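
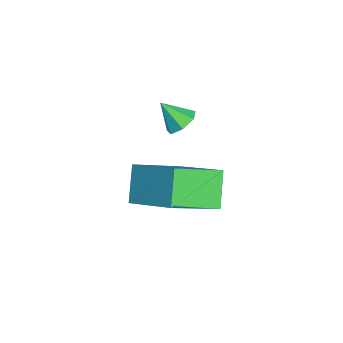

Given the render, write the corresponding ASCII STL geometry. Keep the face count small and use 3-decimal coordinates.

solid 
facet normal -0.579 -0.631 -0.517
outer loop
vertex -1.836 -5.084 -2.01
vertex -2.873 -4.943 -1.021
vertex -2.636 -3.476 -3.079
endloop
endfacet
facet normal 0.720 -0.098 -0.687
outer loop
vertex -1.427 -2.157 -1.999
vertex -1.836 -5.084 -2.01
vertex -2.636 -3.476 -3.079
endloop
endfacet
facet normal -0.579 -0.631 -0.517
outer loop
vertex -2.636 -3.476 -3.079
vertex -2.873 -4.943 -1.021
vertex -3.673 -3.335 -2.09
endloop
endfacet
facet normal -0.383 0.769 -0.511
outer loop
vertex -3.673 -3.335 -2.09
vertex -1.427 -2.157 -1.999
vertex -2.636 -3.476 -3.079
endloop
endfacet
facet normal 0.383 -0.769 0.511
outer loop
vertex -1.836 -5.084 -2.01
vertex -1.664 -3.624 0.059
vertex -2.873 -4.943 -1.021
endloop
endfacet
facet normal 0.720 -0.098 -0.687
outer loop
vertex -0.627 -3.765 -0.93
vertex -1.836 -5.084 -2.01
vertex -1.427 -2.157 -1.999
endloop
endfacet
facet normal 0.383 -0.769 0.511
outer loop
vertex -0.627 -3.765 -0.93
vertex -1.664 -3.624 0.059
vertex -1.836 -5.084 -2.01
endloop
endfacet
facet normal -0.720 0.098 0.687
outer loop
vertex -2.873 -4.943 -1.021
vertex -1.664 -3.624 0.059
vertex -3.673 -3.335 -2.09
endloop
endfacet
facet normal -0.383 0.769 -0.511
outer loop
vertex -2.464 -2.016 -1.01
vertex -1.427 -2.157 -1.999
vertex -3.673 -3.335 -2.09
endloop
endfacet
facet normal -0.720 0.098 0.687
outer loop
vertex -3.673 -3.335 -2.09
vertex -1.664 -3.624 0.059
vertex -2.464 -2.016 -1.01
endloop
endfacet
facet normal 0.579 0.631 0.517
outer loop
vertex -2.464 -2.016 -1.01
vertex -0.627 -3.765 -0.93
vertex -1.427 -2.157 -1.999
endloop
endfacet
facet normal 0.579 0.631 0.517
outer loop
vertex -1.664 -3.624 0.059
vertex -0.627 -3.765 -0.93
vertex -2.464 -2.016 -1.01
endloop
endfacet
facet normal 0.284 0.627 -0.726
outer loop
vertex -2.152 -3.715 1.387
vertex -2.621 -3.361 1.509
vertex -2.068 -3.343 1.741
endloop
endfacet
facet normal 0.710 -0.563 0.423
outer loop
vertex -2.152 -3.715 1.387
vertex -2.068 -3.343 1.741
vertex -2.919 -4.019 2.271
endloop
endfacet
facet normal 0.284 0.625 -0.727
outer loop
vertex -2.068 -3.343 1.741
vertex -2.621 -3.361 1.509
vertex -2.4 -2.984 1.92
endloop
endfacet
facet normal 0.506 0.038 0.862
outer loop
vertex -2.068 -3.343 1.741
vertex -2.4 -2.984 1.92
vertex -2.919 -4.019 2.271
endloop
endfacet
facet normal 0.282 0.627 -0.726
outer loop
vertex -2.4 -2.984 1.92
vertex -2.621 -3.361 1.509
vertex -2.899 -2.91 1.79
endloop
endfacet
facet normal -0.176 0.394 0.902
outer loop
vertex -2.4 -2.984 1.92
vertex -2.899 -2.91 1.79
vertex -2.919 -4.019 2.271
endloop
endfacet
facet normal 0.284 0.627 -0.726
outer loop
vertex -2.899 -2.91 1.79
vertex -2.621 -3.361 1.509
vertex -3.188 -3.175 1.448
endloop
endfacet
facet normal -0.825 0.237 0.513
outer loop
vertex -2.899 -2.91 1.79
vertex -3.188 -3.175 1.448
vertex -2.919 -4.019 2.271
endloop
endfacet
facet normal 0.283 0.626 -0.727
outer loop
vertex -3.188 -3.175 1.448
vertex -2.621 -3.361 1.509
vertex -3.051 -3.581 1.152
endloop
endfacet
facet normal -0.950 -0.313 -0.010
outer loop
vertex -3.188 -3.175 1.448
vertex -3.051 -3.581 1.152
vertex -2.919 -4.019 2.271
endloop
endfacet
facet normal 0.283 0.626 -0.727
outer loop
vertex -3.051 -3.581 1.152
vertex -2.621 -3.361 1.509
vertex -2.59 -3.821 1.125
endloop
endfacet
facet normal -0.456 -0.846 -0.277
outer loop
vertex -3.051 -3.581 1.152
vertex -2.59 -3.821 1.125
vertex -2.919 -4.019 2.271
endloop
endfacet
facet normal 0.283 0.626 -0.727
outer loop
vertex -2.59 -3.821 1.125
vertex -2.621 -3.361 1.509
vertex -2.152 -3.715 1.387
endloop
endfacet
facet normal 0.282 -0.956 -0.084
outer loop
vertex -2.59 -3.821 1.125
vertex -2.152 -3.715 1.387
vertex -2.919 -4.019 2.271
endloop
endfacet

endsolid


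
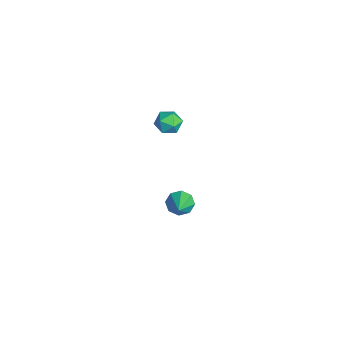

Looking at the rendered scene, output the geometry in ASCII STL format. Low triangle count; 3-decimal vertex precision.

solid 
facet normal -0.808 0.245 -0.536
outer loop
vertex -0.208 -1.571 -3.693
vertex -0.544 -1.426 -3.12
vertex -0.152 -1.074 -3.55
endloop
endfacet
facet normal 0.856 0.051 -0.514
outer loop
vertex -0.208 -1.571 -3.693
vertex -0.152 -1.074 -3.55
vertex 0.604 -1.774 -2.36
endloop
endfacet
facet normal -0.808 0.245 -0.536
outer loop
vertex -0.152 -1.074 -3.55
vertex -0.544 -1.426 -3.12
vertex -0.326 -0.783 -3.155
endloop
endfacet
facet normal 0.771 0.626 -0.121
outer loop
vertex -0.152 -1.074 -3.55
vertex -0.326 -0.783 -3.155
vertex 0.604 -1.774 -2.36
endloop
endfacet
facet normal -0.809 0.245 -0.535
outer loop
vertex -0.326 -0.783 -3.155
vertex -0.544 -1.426 -3.12
vertex -0.627 -0.869 -2.739
endloop
endfacet
facet normal 0.425 0.775 0.468
outer loop
vertex -0.326 -0.783 -3.155
vertex -0.627 -0.869 -2.739
vertex 0.604 -1.774 -2.36
endloop
endfacet
facet normal -0.808 0.246 -0.536
outer loop
vertex -0.627 -0.869 -2.739
vertex -0.544 -1.426 -3.12
vertex -0.88 -1.281 -2.547
endloop
endfacet
facet normal 0.022 0.411 0.911
outer loop
vertex -0.627 -0.869 -2.739
vertex -0.88 -1.281 -2.547
vertex 0.604 -1.774 -2.36
endloop
endfacet
facet normal -0.808 0.245 -0.536
outer loop
vertex -0.88 -1.281 -2.547
vertex -0.544 -1.426 -3.12
vertex -0.936 -1.778 -2.69
endloop
endfacet
facet normal -0.202 -0.250 0.947
outer loop
vertex -0.88 -1.281 -2.547
vertex -0.936 -1.778 -2.69
vertex 0.604 -1.774 -2.36
endloop
endfacet
facet normal -0.808 0.245 -0.536
outer loop
vertex -0.936 -1.778 -2.69
vertex -0.544 -1.426 -3.12
vertex -0.762 -2.069 -3.085
endloop
endfacet
facet normal -0.117 -0.823 0.555
outer loop
vertex -0.936 -1.778 -2.69
vertex -0.762 -2.069 -3.085
vertex 0.604 -1.774 -2.36
endloop
endfacet
facet normal -0.809 0.245 -0.535
outer loop
vertex -0.762 -2.069 -3.085
vertex -0.544 -1.426 -3.12
vertex -0.461 -1.983 -3.501
endloop
endfacet
facet normal 0.229 -0.973 -0.035
outer loop
vertex -0.762 -2.069 -3.085
vertex -0.461 -1.983 -3.501
vertex 0.604 -1.774 -2.36
endloop
endfacet
facet normal -0.808 0.246 -0.536
outer loop
vertex -0.461 -1.983 -3.501
vertex -0.544 -1.426 -3.12
vertex -0.208 -1.571 -3.693
endloop
endfacet
facet normal 0.632 -0.611 -0.478
outer loop
vertex -0.461 -1.983 -3.501
vertex -0.208 -1.571 -3.693
vertex 0.604 -1.774 -2.36
endloop
endfacet
facet normal 0.503 0.593 0.629
outer loop
vertex -0.423 -1.329 3.24
vertex -0.551 -1.763 3.752
vertex 0.013 -1.838 3.372
endloop
endfacet
facet normal 0.763 0.645 -0.034
outer loop
vertex -0.423 -1.329 3.24
vertex 0.013 -1.838 3.372
vertex -0.146 -1.684 2.726
endloop
endfacet
facet normal 0.233 0.854 -0.464
outer loop
vertex -0.423 -1.329 3.24
vertex -0.146 -1.684 2.726
vertex -0.808 -1.514 2.706
endloop
endfacet
facet normal -0.353 0.933 -0.069
outer loop
vertex -0.423 -1.329 3.24
vertex -0.808 -1.514 2.706
vertex -1.058 -1.562 3.34
endloop
endfacet
facet normal -0.188 0.772 0.607
outer loop
vertex -0.423 -1.329 3.24
vertex -1.058 -1.562 3.34
vertex -0.551 -1.763 3.752
endloop
endfacet
facet normal 0.971 -0.006 -0.240
outer loop
vertex -0.146 -1.684 2.726
vertex 0.013 -1.838 3.372
vertex -0.102 -2.338 2.92
endloop
endfacet
facet normal 0.548 -0.089 0.831
outer loop
vertex 0.013 -1.838 3.372
vertex -0.551 -1.763 3.752
vertex -0.352 -2.386 3.554
endloop
endfacet
facet normal -0.570 0.198 0.798
outer loop
vertex -0.551 -1.763 3.752
vertex -1.058 -1.562 3.34
vertex -1.014 -2.216 3.534
endloop
endfacet
facet normal -0.837 0.460 -0.295
outer loop
vertex -1.058 -1.562 3.34
vertex -0.808 -1.514 2.706
vertex -1.173 -2.062 2.888
endloop
endfacet
facet normal 0.114 0.334 -0.936
outer loop
vertex -0.808 -1.514 2.706
vertex -0.146 -1.684 2.726
vertex -0.609 -2.137 2.508
endloop
endfacet
facet normal 0.353 -0.933 0.069
outer loop
vertex -0.737 -2.571 3.02
vertex -0.102 -2.338 2.92
vertex -0.352 -2.386 3.554
endloop
endfacet
facet normal -0.233 -0.854 0.464
outer loop
vertex -0.737 -2.571 3.02
vertex -0.352 -2.386 3.554
vertex -1.014 -2.216 3.534
endloop
endfacet
facet normal -0.763 -0.645 0.034
outer loop
vertex -0.737 -2.571 3.02
vertex -1.014 -2.216 3.534
vertex -1.173 -2.062 2.888
endloop
endfacet
facet normal -0.503 -0.593 -0.629
outer loop
vertex -0.737 -2.571 3.02
vertex -1.173 -2.062 2.888
vertex -0.609 -2.137 2.508
endloop
endfacet
facet normal 0.188 -0.772 -0.607
outer loop
vertex -0.737 -2.571 3.02
vertex -0.609 -2.137 2.508
vertex -0.102 -2.338 2.92
endloop
endfacet
facet normal 0.837 -0.460 0.295
outer loop
vertex -0.352 -2.386 3.554
vertex -0.102 -2.338 2.92
vertex 0.013 -1.838 3.372
endloop
endfacet
facet normal -0.114 -0.334 0.936
outer loop
vertex -1.014 -2.216 3.534
vertex -0.352 -2.386 3.554
vertex -0.551 -1.763 3.752
endloop
endfacet
facet normal -0.971 0.006 0.240
outer loop
vertex -1.173 -2.062 2.888
vertex -1.014 -2.216 3.534
vertex -1.058 -1.562 3.34
endloop
endfacet
facet normal -0.548 0.089 -0.831
outer loop
vertex -0.609 -2.137 2.508
vertex -1.173 -2.062 2.888
vertex -0.808 -1.514 2.706
endloop
endfacet
facet normal 0.570 -0.198 -0.798
outer loop
vertex -0.102 -2.338 2.92
vertex -0.609 -2.137 2.508
vertex -0.146 -1.684 2.726
endloop
endfacet

endsolid


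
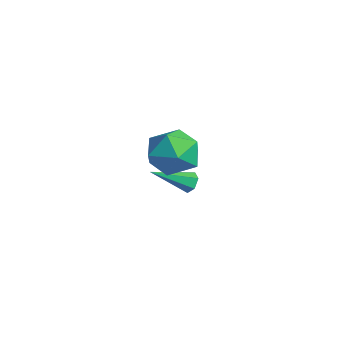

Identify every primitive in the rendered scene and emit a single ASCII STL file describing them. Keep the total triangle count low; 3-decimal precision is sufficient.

solid 
facet normal 0.180 0.863 -0.473
outer loop
vertex -1.122 1.545 -3.374
vertex -1.453 1.395 -3.774
vertex -1.647 1.668 -3.35
endloop
endfacet
facet normal 0.100 0.240 0.966
outer loop
vertex -1.122 1.545 -3.374
vertex -1.647 1.668 -3.35
vertex -1.807 -0.295 -2.846
endloop
endfacet
facet normal 0.180 0.862 -0.473
outer loop
vertex -1.647 1.668 -3.35
vertex -1.453 1.395 -3.774
vertex -1.978 1.518 -3.749
endloop
endfacet
facet normal -0.790 0.212 0.575
outer loop
vertex -1.647 1.668 -3.35
vertex -1.978 1.518 -3.749
vertex -1.807 -0.295 -2.846
endloop
endfacet
facet normal 0.180 0.863 -0.472
outer loop
vertex -1.978 1.518 -3.749
vertex -1.453 1.395 -3.774
vertex -1.785 1.246 -4.173
endloop
endfacet
facet normal -0.933 -0.227 -0.279
outer loop
vertex -1.978 1.518 -3.749
vertex -1.785 1.246 -4.173
vertex -1.807 -0.295 -2.846
endloop
endfacet
facet normal 0.182 0.862 -0.473
outer loop
vertex -1.785 1.246 -4.173
vertex -1.453 1.395 -3.774
vertex -1.259 1.122 -4.197
endloop
endfacet
facet normal -0.185 -0.640 -0.746
outer loop
vertex -1.785 1.246 -4.173
vertex -1.259 1.122 -4.197
vertex -1.807 -0.295 -2.846
endloop
endfacet
facet normal 0.180 0.862 -0.474
outer loop
vertex -1.259 1.122 -4.197
vertex -1.453 1.395 -3.774
vertex -0.928 1.272 -3.798
endloop
endfacet
facet normal 0.706 -0.612 -0.356
outer loop
vertex -1.259 1.122 -4.197
vertex -0.928 1.272 -3.798
vertex -1.807 -0.295 -2.846
endloop
endfacet
facet normal 0.180 0.863 -0.473
outer loop
vertex -0.928 1.272 -3.798
vertex -1.453 1.395 -3.774
vertex -1.122 1.545 -3.374
endloop
endfacet
facet normal 0.849 -0.173 0.500
outer loop
vertex -0.928 1.272 -3.798
vertex -1.122 1.545 -3.374
vertex -1.807 -0.295 -2.846
endloop
endfacet
facet normal -0.076 0.884 0.460
outer loop
vertex 2.709 -0.506 1.006
vertex 2.23 -1.04 1.953
vertex 3.408 -0.902 1.882
endloop
endfacet
facet normal 0.480 0.877 0.013
outer loop
vertex 2.709 -0.506 1.006
vertex 3.408 -0.902 1.882
vertex 3.728 -1.06 0.748
endloop
endfacet
facet normal 0.235 0.731 -0.641
outer loop
vertex 2.709 -0.506 1.006
vertex 3.728 -1.06 0.748
vertex 2.747 -1.295 0.12
endloop
endfacet
facet normal -0.472 0.648 -0.597
outer loop
vertex 2.709 -0.506 1.006
vertex 2.747 -1.295 0.12
vertex 1.822 -1.283 0.864
endloop
endfacet
facet normal -0.664 0.743 0.083
outer loop
vertex 2.709 -0.506 1.006
vertex 1.822 -1.283 0.864
vertex 2.23 -1.04 1.953
endloop
endfacet
facet normal 0.915 0.345 0.210
outer loop
vertex 3.728 -1.06 0.748
vertex 3.408 -0.902 1.882
vertex 3.878 -1.937 1.536
endloop
endfacet
facet normal 0.014 0.357 0.934
outer loop
vertex 3.408 -0.902 1.882
vertex 2.23 -1.04 1.953
vertex 2.953 -1.925 2.28
endloop
endfacet
facet normal -0.938 0.129 0.322
outer loop
vertex 2.23 -1.04 1.953
vertex 1.822 -1.283 0.864
vertex 1.972 -2.16 1.652
endloop
endfacet
facet normal -0.627 -0.024 -0.779
outer loop
vertex 1.822 -1.283 0.864
vertex 2.747 -1.295 0.12
vertex 2.292 -2.318 0.518
endloop
endfacet
facet normal 0.517 0.109 -0.849
outer loop
vertex 2.747 -1.295 0.12
vertex 3.728 -1.06 0.748
vertex 3.47 -2.18 0.447
endloop
endfacet
facet normal 0.472 -0.648 0.597
outer loop
vertex 2.991 -2.714 1.394
vertex 3.878 -1.937 1.536
vertex 2.953 -1.925 2.28
endloop
endfacet
facet normal -0.235 -0.731 0.641
outer loop
vertex 2.991 -2.714 1.394
vertex 2.953 -1.925 2.28
vertex 1.972 -2.16 1.652
endloop
endfacet
facet normal -0.480 -0.877 -0.013
outer loop
vertex 2.991 -2.714 1.394
vertex 1.972 -2.16 1.652
vertex 2.292 -2.318 0.518
endloop
endfacet
facet normal 0.076 -0.884 -0.460
outer loop
vertex 2.991 -2.714 1.394
vertex 2.292 -2.318 0.518
vertex 3.47 -2.18 0.447
endloop
endfacet
facet normal 0.664 -0.743 -0.083
outer loop
vertex 2.991 -2.714 1.394
vertex 3.47 -2.18 0.447
vertex 3.878 -1.937 1.536
endloop
endfacet
facet normal 0.627 0.024 0.779
outer loop
vertex 2.953 -1.925 2.28
vertex 3.878 -1.937 1.536
vertex 3.408 -0.902 1.882
endloop
endfacet
facet normal -0.517 -0.109 0.849
outer loop
vertex 1.972 -2.16 1.652
vertex 2.953 -1.925 2.28
vertex 2.23 -1.04 1.953
endloop
endfacet
facet normal -0.915 -0.345 -0.210
outer loop
vertex 2.292 -2.318 0.518
vertex 1.972 -2.16 1.652
vertex 1.822 -1.283 0.864
endloop
endfacet
facet normal -0.014 -0.357 -0.934
outer loop
vertex 3.47 -2.18 0.447
vertex 2.292 -2.318 0.518
vertex 2.747 -1.295 0.12
endloop
endfacet
facet normal 0.938 -0.129 -0.322
outer loop
vertex 3.878 -1.937 1.536
vertex 3.47 -2.18 0.447
vertex 3.728 -1.06 0.748
endloop
endfacet

endsolid


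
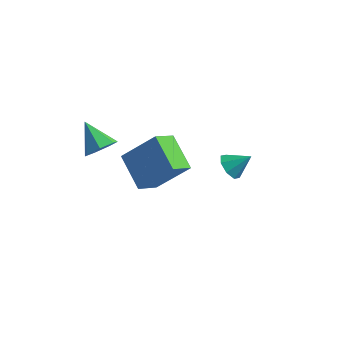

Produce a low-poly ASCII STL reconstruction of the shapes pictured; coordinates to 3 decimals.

solid 
facet normal -0.664 -0.256 -0.702
outer loop
vertex -2.092 -2.33 -1.898
vertex -3.318 -1.259 -1.129
vertex -1.691 -1.339 -2.638
endloop
endfacet
facet normal 0.681 -0.595 -0.428
outer loop
vertex -0.342 -0.821 -1.211
vertex -2.092 -2.33 -1.898
vertex -1.691 -1.339 -2.638
endloop
endfacet
facet normal -0.664 -0.255 -0.703
outer loop
vertex -1.691 -1.339 -2.638
vertex -3.318 -1.259 -1.129
vertex -2.916 -0.268 -1.868
endloop
endfacet
facet normal 0.309 0.762 -0.569
outer loop
vertex -2.916 -0.268 -1.868
vertex -0.342 -0.821 -1.211
vertex -1.691 -1.339 -2.638
endloop
endfacet
facet normal -0.309 -0.762 0.569
outer loop
vertex -2.092 -2.33 -1.898
vertex -1.969 -0.741 0.298
vertex -3.318 -1.259 -1.129
endloop
endfacet
facet normal 0.681 -0.595 -0.427
outer loop
vertex -0.744 -1.812 -0.472
vertex -2.092 -2.33 -1.898
vertex -0.342 -0.821 -1.211
endloop
endfacet
facet normal -0.309 -0.762 0.569
outer loop
vertex -0.744 -1.812 -0.472
vertex -1.969 -0.741 0.298
vertex -2.092 -2.33 -1.898
endloop
endfacet
facet normal -0.681 0.595 0.428
outer loop
vertex -3.318 -1.259 -1.129
vertex -1.969 -0.741 0.298
vertex -2.916 -0.268 -1.868
endloop
endfacet
facet normal 0.309 0.762 -0.569
outer loop
vertex -1.568 0.25 -0.442
vertex -0.342 -0.821 -1.211
vertex -2.916 -0.268 -1.868
endloop
endfacet
facet normal -0.681 0.595 0.428
outer loop
vertex -2.916 -0.268 -1.868
vertex -1.969 -0.741 0.298
vertex -1.568 0.25 -0.442
endloop
endfacet
facet normal 0.664 0.255 0.703
outer loop
vertex -1.568 0.25 -0.442
vertex -0.744 -1.812 -0.472
vertex -0.342 -0.821 -1.211
endloop
endfacet
facet normal 0.665 0.255 0.702
outer loop
vertex -1.969 -0.741 0.298
vertex -0.744 -1.812 -0.472
vertex -1.568 0.25 -0.442
endloop
endfacet
facet normal 0.682 -0.441 -0.584
outer loop
vertex -2.362 -3.674 2.63
vertex -2.833 -4.246 2.512
vertex -2.759 -3.611 2.119
endloop
endfacet
facet normal 0.074 0.995 0.065
outer loop
vertex -2.362 -3.674 2.63
vertex -2.759 -3.611 2.119
vertex -3.807 -3.614 3.348
endloop
endfacet
facet normal 0.681 -0.441 -0.584
outer loop
vertex -2.759 -3.611 2.119
vertex -2.833 -4.246 2.512
vertex -3.212 -4.026 1.904
endloop
endfacet
facet normal -0.496 0.759 -0.421
outer loop
vertex -2.759 -3.611 2.119
vertex -3.212 -4.026 1.904
vertex -3.807 -3.614 3.348
endloop
endfacet
facet normal 0.681 -0.442 -0.584
outer loop
vertex -3.212 -4.026 1.904
vertex -2.833 -4.246 2.512
vertex -3.38 -4.606 2.147
endloop
endfacet
facet normal -0.911 0.095 -0.402
outer loop
vertex -3.212 -4.026 1.904
vertex -3.38 -4.606 2.147
vertex -3.807 -3.614 3.348
endloop
endfacet
facet normal 0.681 -0.441 -0.585
outer loop
vertex -3.38 -4.606 2.147
vertex -2.833 -4.246 2.512
vertex -3.135 -4.915 2.665
endloop
endfacet
facet normal -0.859 -0.500 0.108
outer loop
vertex -3.38 -4.606 2.147
vertex -3.135 -4.915 2.665
vertex -3.807 -3.614 3.348
endloop
endfacet
facet normal 0.682 -0.441 -0.584
outer loop
vertex -3.135 -4.915 2.665
vertex -2.833 -4.246 2.512
vertex -2.663 -4.719 3.068
endloop
endfacet
facet normal -0.379 -0.576 0.724
outer loop
vertex -3.135 -4.915 2.665
vertex -2.663 -4.719 3.068
vertex -3.807 -3.614 3.348
endloop
endfacet
facet normal 0.682 -0.441 -0.584
outer loop
vertex -2.663 -4.719 3.068
vertex -2.833 -4.246 2.512
vertex -2.319 -4.167 3.053
endloop
endfacet
facet normal 0.166 -0.077 0.983
outer loop
vertex -2.663 -4.719 3.068
vertex -2.319 -4.167 3.053
vertex -3.807 -3.614 3.348
endloop
endfacet
facet normal 0.682 -0.441 -0.583
outer loop
vertex -2.319 -4.167 3.053
vertex -2.833 -4.246 2.512
vertex -2.362 -3.674 2.63
endloop
endfacet
facet normal 0.368 0.624 0.689
outer loop
vertex -2.319 -4.167 3.053
vertex -2.362 -3.674 2.63
vertex -3.807 -3.614 3.348
endloop
endfacet
facet normal -0.710 -0.317 -0.628
outer loop
vertex 2.629 -3.761 2.215
vertex 2.267 -3.257 2.37
vertex 2.712 -3.374 1.926
endloop
endfacet
facet normal 0.944 -0.302 -0.134
outer loop
vertex 2.629 -3.761 2.215
vertex 2.712 -3.374 1.926
vertex 3.013 -2.923 3.03
endloop
endfacet
facet normal -0.710 -0.318 -0.628
outer loop
vertex 2.712 -3.374 1.926
vertex 2.267 -3.257 2.37
vertex 2.534 -2.919 1.897
endloop
endfacet
facet normal 0.874 0.318 -0.368
outer loop
vertex 2.712 -3.374 1.926
vertex 2.534 -2.919 1.897
vertex 3.013 -2.923 3.03
endloop
endfacet
facet normal -0.711 -0.317 -0.628
outer loop
vertex 2.534 -2.919 1.897
vertex 2.267 -3.257 2.37
vertex 2.2 -2.661 2.145
endloop
endfacet
facet normal 0.497 0.843 -0.207
outer loop
vertex 2.534 -2.919 1.897
vertex 2.2 -2.661 2.145
vertex 3.013 -2.923 3.03
endloop
endfacet
facet normal -0.712 -0.317 -0.627
outer loop
vertex 2.2 -2.661 2.145
vertex 2.267 -3.257 2.37
vertex 1.905 -2.752 2.526
endloop
endfacet
facet normal 0.033 0.966 0.256
outer loop
vertex 2.2 -2.661 2.145
vertex 1.905 -2.752 2.526
vertex 3.013 -2.923 3.03
endloop
endfacet
facet normal -0.711 -0.316 -0.628
outer loop
vertex 1.905 -2.752 2.526
vertex 2.267 -3.257 2.37
vertex 1.822 -3.139 2.815
endloop
endfacet
facet normal -0.247 0.613 0.750
outer loop
vertex 1.905 -2.752 2.526
vertex 1.822 -3.139 2.815
vertex 3.013 -2.923 3.03
endloop
endfacet
facet normal -0.711 -0.317 -0.627
outer loop
vertex 1.822 -3.139 2.815
vertex 2.267 -3.257 2.37
vertex 1.999 -3.594 2.844
endloop
endfacet
facet normal -0.177 -0.006 0.984
outer loop
vertex 1.822 -3.139 2.815
vertex 1.999 -3.594 2.844
vertex 3.013 -2.923 3.03
endloop
endfacet
facet normal -0.711 -0.317 -0.628
outer loop
vertex 1.999 -3.594 2.844
vertex 2.267 -3.257 2.37
vertex 2.334 -3.852 2.595
endloop
endfacet
facet normal 0.201 -0.532 0.822
outer loop
vertex 1.999 -3.594 2.844
vertex 2.334 -3.852 2.595
vertex 3.013 -2.923 3.03
endloop
endfacet
facet normal -0.711 -0.317 -0.628
outer loop
vertex 2.334 -3.852 2.595
vertex 2.267 -3.257 2.37
vertex 2.629 -3.761 2.215
endloop
endfacet
facet normal 0.665 -0.654 0.360
outer loop
vertex 2.334 -3.852 2.595
vertex 2.629 -3.761 2.215
vertex 3.013 -2.923 3.03
endloop
endfacet

endsolid


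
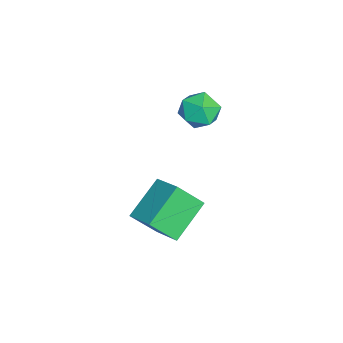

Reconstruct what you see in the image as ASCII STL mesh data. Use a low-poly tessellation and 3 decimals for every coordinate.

solid 
facet normal -0.670 0.495 0.554
outer loop
vertex -0.325 0.008 1.904
vertex 0.877 0.923 2.541
vertex -0.524 1.14 0.652
endloop
endfacet
facet normal -0.733 -0.558 -0.388
outer loop
vertex 0.943 0.057 -0.561
vertex -0.325 0.008 1.904
vertex -0.524 1.14 0.652
endloop
endfacet
facet normal -0.670 0.494 0.554
outer loop
vertex -0.524 1.14 0.652
vertex 0.877 0.923 2.541
vertex 0.678 2.056 1.289
endloop
endfacet
facet normal -0.117 0.666 -0.737
outer loop
vertex 0.678 2.056 1.289
vertex 0.943 0.057 -0.561
vertex -0.524 1.14 0.652
endloop
endfacet
facet normal 0.117 -0.666 0.736
outer loop
vertex -0.325 0.008 1.904
vertex 2.344 -0.16 1.328
vertex 0.877 0.923 2.541
endloop
endfacet
facet normal -0.733 -0.558 -0.388
outer loop
vertex 1.142 -1.076 0.691
vertex -0.325 0.008 1.904
vertex 0.943 0.057 -0.561
endloop
endfacet
facet normal 0.117 -0.666 0.737
outer loop
vertex 1.142 -1.076 0.691
vertex 2.344 -0.16 1.328
vertex -0.325 0.008 1.904
endloop
endfacet
facet normal 0.733 0.558 0.388
outer loop
vertex 0.877 0.923 2.541
vertex 2.344 -0.16 1.328
vertex 0.678 2.056 1.289
endloop
endfacet
facet normal -0.117 0.666 -0.737
outer loop
vertex 2.145 0.972 0.076
vertex 0.943 0.057 -0.561
vertex 0.678 2.056 1.289
endloop
endfacet
facet normal 0.733 0.558 0.388
outer loop
vertex 0.678 2.056 1.289
vertex 2.344 -0.16 1.328
vertex 2.145 0.972 0.076
endloop
endfacet
facet normal 0.670 -0.494 -0.554
outer loop
vertex 2.145 0.972 0.076
vertex 1.142 -1.076 0.691
vertex 0.943 0.057 -0.561
endloop
endfacet
facet normal 0.670 -0.494 -0.554
outer loop
vertex 2.344 -0.16 1.328
vertex 1.142 -1.076 0.691
vertex 2.145 0.972 0.076
endloop
endfacet
facet normal -0.331 0.933 -0.145
outer loop
vertex -4.028 2.38 2.751
vertex -4.815 2.211 3.459
vertex -3.871 2.597 3.789
endloop
endfacet
facet normal 0.375 0.895 -0.244
outer loop
vertex -4.028 2.38 2.751
vertex -3.871 2.597 3.789
vertex -3.099 2.118 3.218
endloop
endfacet
facet normal 0.499 0.418 -0.759
outer loop
vertex -4.028 2.38 2.751
vertex -3.099 2.118 3.218
vertex -3.567 1.436 2.535
endloop
endfacet
facet normal -0.129 0.161 -0.979
outer loop
vertex -4.028 2.38 2.751
vertex -3.567 1.436 2.535
vertex -4.628 1.493 2.684
endloop
endfacet
facet normal -0.642 0.479 -0.599
outer loop
vertex -4.028 2.38 2.751
vertex -4.628 1.493 2.684
vertex -4.815 2.211 3.459
endloop
endfacet
facet normal 0.669 0.651 0.359
outer loop
vertex -3.099 2.118 3.218
vertex -3.871 2.597 3.789
vertex -3.312 1.787 4.216
endloop
endfacet
facet normal -0.473 0.712 0.519
outer loop
vertex -3.871 2.597 3.789
vertex -4.815 2.211 3.459
vertex -4.373 1.844 4.365
endloop
endfacet
facet normal -0.976 -0.022 -0.216
outer loop
vertex -4.815 2.211 3.459
vertex -4.628 1.493 2.684
vertex -4.841 1.162 3.682
endloop
endfacet
facet normal -0.146 -0.538 -0.830
outer loop
vertex -4.628 1.493 2.684
vertex -3.567 1.436 2.535
vertex -4.069 0.683 3.111
endloop
endfacet
facet normal 0.872 -0.123 -0.475
outer loop
vertex -3.567 1.436 2.535
vertex -3.099 2.118 3.218
vertex -3.125 1.069 3.441
endloop
endfacet
facet normal 0.129 -0.161 0.979
outer loop
vertex -3.912 0.9 4.149
vertex -3.312 1.787 4.216
vertex -4.373 1.844 4.365
endloop
endfacet
facet normal -0.499 -0.418 0.759
outer loop
vertex -3.912 0.9 4.149
vertex -4.373 1.844 4.365
vertex -4.841 1.162 3.682
endloop
endfacet
facet normal -0.375 -0.895 0.244
outer loop
vertex -3.912 0.9 4.149
vertex -4.841 1.162 3.682
vertex -4.069 0.683 3.111
endloop
endfacet
facet normal 0.331 -0.933 0.145
outer loop
vertex -3.912 0.9 4.149
vertex -4.069 0.683 3.111
vertex -3.125 1.069 3.441
endloop
endfacet
facet normal 0.642 -0.479 0.599
outer loop
vertex -3.912 0.9 4.149
vertex -3.125 1.069 3.441
vertex -3.312 1.787 4.216
endloop
endfacet
facet normal 0.146 0.538 0.830
outer loop
vertex -4.373 1.844 4.365
vertex -3.312 1.787 4.216
vertex -3.871 2.597 3.789
endloop
endfacet
facet normal -0.872 0.123 0.475
outer loop
vertex -4.841 1.162 3.682
vertex -4.373 1.844 4.365
vertex -4.815 2.211 3.459
endloop
endfacet
facet normal -0.669 -0.651 -0.359
outer loop
vertex -4.069 0.683 3.111
vertex -4.841 1.162 3.682
vertex -4.628 1.493 2.684
endloop
endfacet
facet normal 0.473 -0.712 -0.519
outer loop
vertex -3.125 1.069 3.441
vertex -4.069 0.683 3.111
vertex -3.567 1.436 2.535
endloop
endfacet
facet normal 0.976 0.022 0.216
outer loop
vertex -3.312 1.787 4.216
vertex -3.125 1.069 3.441
vertex -3.099 2.118 3.218
endloop
endfacet

endsolid


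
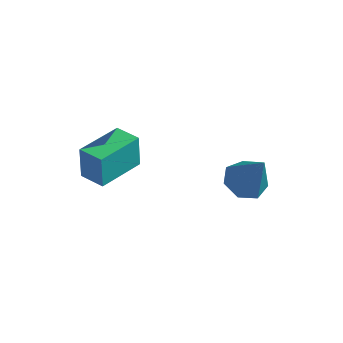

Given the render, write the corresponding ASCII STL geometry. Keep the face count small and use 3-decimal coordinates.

solid 
facet normal -0.973 0.201 -0.115
outer loop
vertex -2.862 -2.271 0.568
vertex -2.498 -0.597 0.409
vertex -2.746 -2.412 -0.658
endloop
endfacet
facet normal -0.212 -0.973 0.092
outer loop
vertex -1.822 -2.603 -0.549
vertex -2.862 -2.271 0.568
vertex -2.746 -2.412 -0.658
endloop
endfacet
facet normal -0.973 0.200 -0.114
outer loop
vertex -2.746 -2.412 -0.658
vertex -2.498 -0.597 0.409
vertex -2.383 -0.739 -0.817
endloop
endfacet
facet normal 0.093 -0.114 -0.989
outer loop
vertex -2.383 -0.739 -0.817
vertex -1.822 -2.603 -0.549
vertex -2.746 -2.412 -0.658
endloop
endfacet
facet normal -0.093 0.114 0.989
outer loop
vertex -2.862 -2.271 0.568
vertex -1.574 -0.788 0.518
vertex -2.498 -0.597 0.409
endloop
endfacet
facet normal -0.211 -0.973 0.093
outer loop
vertex -1.937 -2.461 0.677
vertex -2.862 -2.271 0.568
vertex -1.822 -2.603 -0.549
endloop
endfacet
facet normal -0.093 0.114 0.989
outer loop
vertex -1.937 -2.461 0.677
vertex -1.574 -0.788 0.518
vertex -2.862 -2.271 0.568
endloop
endfacet
facet normal 0.212 0.973 -0.093
outer loop
vertex -2.498 -0.597 0.409
vertex -1.574 -0.788 0.518
vertex -2.383 -0.739 -0.817
endloop
endfacet
facet normal 0.093 -0.114 -0.989
outer loop
vertex -1.458 -0.929 -0.708
vertex -1.822 -2.603 -0.549
vertex -2.383 -0.739 -0.817
endloop
endfacet
facet normal 0.211 0.973 -0.092
outer loop
vertex -2.383 -0.739 -0.817
vertex -1.574 -0.788 0.518
vertex -1.458 -0.929 -0.708
endloop
endfacet
facet normal 0.973 -0.201 0.115
outer loop
vertex -1.458 -0.929 -0.708
vertex -1.937 -2.461 0.677
vertex -1.822 -2.603 -0.549
endloop
endfacet
facet normal 0.973 -0.200 0.115
outer loop
vertex -1.574 -0.788 0.518
vertex -1.937 -2.461 0.677
vertex -1.458 -0.929 -0.708
endloop
endfacet
facet normal -0.434 0.082 -0.897
outer loop
vertex 2.376 -0.071 -1.312
vertex 1.752 0.258 -0.98
vertex 2.394 0.603 -1.259
endloop
endfacet
facet normal 0.999 -0.023 -0.048
outer loop
vertex 2.376 -0.071 -1.312
vertex 2.394 0.603 -1.259
vertex 2.468 0.122 0.5
endloop
endfacet
facet normal -0.434 0.083 -0.897
outer loop
vertex 2.394 0.603 -1.259
vertex 1.752 0.258 -0.98
vertex 1.928 1.018 -0.995
endloop
endfacet
facet normal 0.705 0.691 0.159
outer loop
vertex 2.394 0.603 -1.259
vertex 1.928 1.018 -0.995
vertex 2.468 0.122 0.5
endloop
endfacet
facet normal -0.434 0.083 -0.897
outer loop
vertex 1.928 1.018 -0.995
vertex 1.752 0.258 -0.98
vertex 1.33 0.861 -0.72
endloop
endfacet
facet normal 0.010 0.859 0.511
outer loop
vertex 1.928 1.018 -0.995
vertex 1.33 0.861 -0.72
vertex 2.468 0.122 0.5
endloop
endfacet
facet normal -0.434 0.083 -0.897
outer loop
vertex 1.33 0.861 -0.72
vertex 1.752 0.258 -0.98
vertex 1.05 0.25 -0.641
endloop
endfacet
facet normal -0.566 0.356 0.744
outer loop
vertex 1.33 0.861 -0.72
vertex 1.05 0.25 -0.641
vertex 2.468 0.122 0.5
endloop
endfacet
facet normal -0.434 0.083 -0.897
outer loop
vertex 1.05 0.25 -0.641
vertex 1.752 0.258 -0.98
vertex 1.298 -0.355 -0.817
endloop
endfacet
facet normal -0.587 -0.439 0.680
outer loop
vertex 1.05 0.25 -0.641
vertex 1.298 -0.355 -0.817
vertex 2.468 0.122 0.5
endloop
endfacet
facet normal -0.434 0.083 -0.897
outer loop
vertex 1.298 -0.355 -0.817
vertex 1.752 0.258 -0.98
vertex 1.888 -0.498 -1.116
endloop
endfacet
facet normal -0.038 -0.928 0.370
outer loop
vertex 1.298 -0.355 -0.817
vertex 1.888 -0.498 -1.116
vertex 2.468 0.122 0.5
endloop
endfacet
facet normal -0.433 0.083 -0.897
outer loop
vertex 1.888 -0.498 -1.116
vertex 1.752 0.258 -0.98
vertex 2.376 -0.071 -1.312
endloop
endfacet
facet normal 0.668 -0.743 0.045
outer loop
vertex 1.888 -0.498 -1.116
vertex 2.376 -0.071 -1.312
vertex 2.468 0.122 0.5
endloop
endfacet

endsolid


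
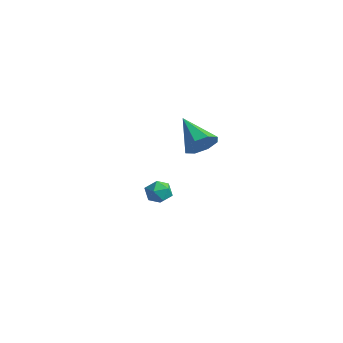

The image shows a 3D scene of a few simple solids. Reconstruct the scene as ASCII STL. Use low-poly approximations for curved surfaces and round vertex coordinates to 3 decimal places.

solid 
facet normal -0.671 -0.213 0.710
outer loop
vertex -2.427 4.168 -3.244
vertex -2.215 3.474 -3.252
vertex -1.893 3.947 -2.806
endloop
endfacet
facet normal -0.442 0.459 0.771
outer loop
vertex -2.427 4.168 -3.244
vertex -1.893 3.947 -2.806
vertex -1.838 4.582 -3.153
endloop
endfacet
facet normal -0.584 0.796 0.157
outer loop
vertex -2.427 4.168 -3.244
vertex -1.838 4.582 -3.153
vertex -2.126 4.501 -3.814
endloop
endfacet
facet normal -0.900 0.332 -0.282
outer loop
vertex -2.427 4.168 -3.244
vertex -2.126 4.501 -3.814
vertex -2.359 3.817 -3.875
endloop
endfacet
facet normal -0.954 -0.292 0.060
outer loop
vertex -2.427 4.168 -3.244
vertex -2.359 3.817 -3.875
vertex -2.215 3.474 -3.252
endloop
endfacet
facet normal 0.267 0.444 0.855
outer loop
vertex -1.838 4.582 -3.153
vertex -1.893 3.947 -2.806
vertex -1.261 4.143 -3.105
endloop
endfacet
facet normal -0.104 -0.644 0.758
outer loop
vertex -1.893 3.947 -2.806
vertex -2.215 3.474 -3.252
vertex -1.494 3.459 -3.166
endloop
endfacet
facet normal -0.563 -0.772 -0.295
outer loop
vertex -2.215 3.474 -3.252
vertex -2.359 3.817 -3.875
vertex -1.782 3.378 -3.827
endloop
endfacet
facet normal -0.475 0.237 -0.848
outer loop
vertex -2.359 3.817 -3.875
vertex -2.126 4.501 -3.814
vertex -1.727 4.013 -4.174
endloop
endfacet
facet normal 0.037 0.990 -0.137
outer loop
vertex -2.126 4.501 -3.814
vertex -1.838 4.582 -3.153
vertex -1.405 4.486 -3.728
endloop
endfacet
facet normal 0.900 -0.332 0.282
outer loop
vertex -1.193 3.792 -3.736
vertex -1.261 4.143 -3.105
vertex -1.494 3.459 -3.166
endloop
endfacet
facet normal 0.584 -0.796 -0.157
outer loop
vertex -1.193 3.792 -3.736
vertex -1.494 3.459 -3.166
vertex -1.782 3.378 -3.827
endloop
endfacet
facet normal 0.442 -0.459 -0.771
outer loop
vertex -1.193 3.792 -3.736
vertex -1.782 3.378 -3.827
vertex -1.727 4.013 -4.174
endloop
endfacet
facet normal 0.671 0.213 -0.710
outer loop
vertex -1.193 3.792 -3.736
vertex -1.727 4.013 -4.174
vertex -1.405 4.486 -3.728
endloop
endfacet
facet normal 0.954 0.292 -0.060
outer loop
vertex -1.193 3.792 -3.736
vertex -1.405 4.486 -3.728
vertex -1.261 4.143 -3.105
endloop
endfacet
facet normal 0.475 -0.237 0.848
outer loop
vertex -1.494 3.459 -3.166
vertex -1.261 4.143 -3.105
vertex -1.893 3.947 -2.806
endloop
endfacet
facet normal -0.037 -0.990 0.137
outer loop
vertex -1.782 3.378 -3.827
vertex -1.494 3.459 -3.166
vertex -2.215 3.474 -3.252
endloop
endfacet
facet normal -0.267 -0.444 -0.855
outer loop
vertex -1.727 4.013 -4.174
vertex -1.782 3.378 -3.827
vertex -2.359 3.817 -3.875
endloop
endfacet
facet normal 0.104 0.644 -0.758
outer loop
vertex -1.405 4.486 -3.728
vertex -1.727 4.013 -4.174
vertex -2.126 4.501 -3.814
endloop
endfacet
facet normal 0.563 0.772 0.295
outer loop
vertex -1.261 4.143 -3.105
vertex -1.405 4.486 -3.728
vertex -1.838 4.582 -3.153
endloop
endfacet
facet normal 0.829 -0.079 -0.553
outer loop
vertex 3.999 2.809 2.684
vertex 3.64 2.229 2.229
vertex 3.692 3.046 2.19
endloop
endfacet
facet normal -0.070 0.882 0.467
outer loop
vertex 3.999 2.809 2.684
vertex 3.692 3.046 2.19
vertex 2.14 2.371 3.231
endloop
endfacet
facet normal 0.829 -0.079 -0.554
outer loop
vertex 3.692 3.046 2.19
vertex 3.64 2.229 2.229
vertex 3.355 2.804 1.72
endloop
endfacet
facet normal -0.463 0.878 -0.120
outer loop
vertex 3.692 3.046 2.19
vertex 3.355 2.804 1.72
vertex 2.14 2.371 3.231
endloop
endfacet
facet normal 0.830 -0.078 -0.553
outer loop
vertex 3.355 2.804 1.72
vertex 3.64 2.229 2.229
vertex 3.185 2.225 1.547
endloop
endfacet
facet normal -0.771 0.379 -0.511
outer loop
vertex 3.355 2.804 1.72
vertex 3.185 2.225 1.547
vertex 2.14 2.371 3.231
endloop
endfacet
facet normal 0.830 -0.078 -0.553
outer loop
vertex 3.185 2.225 1.547
vertex 3.64 2.229 2.229
vertex 3.282 1.648 1.774
endloop
endfacet
facet normal -0.816 -0.325 -0.478
outer loop
vertex 3.185 2.225 1.547
vertex 3.282 1.648 1.774
vertex 2.14 2.371 3.231
endloop
endfacet
facet normal 0.830 -0.079 -0.552
outer loop
vertex 3.282 1.648 1.774
vertex 3.64 2.229 2.229
vertex 3.588 1.411 2.268
endloop
endfacet
facet normal -0.571 -0.820 -0.040
outer loop
vertex 3.282 1.648 1.774
vertex 3.588 1.411 2.268
vertex 2.14 2.371 3.231
endloop
endfacet
facet normal 0.829 -0.079 -0.554
outer loop
vertex 3.588 1.411 2.268
vertex 3.64 2.229 2.229
vertex 3.926 1.653 2.739
endloop
endfacet
facet normal -0.178 -0.818 0.548
outer loop
vertex 3.588 1.411 2.268
vertex 3.926 1.653 2.739
vertex 2.14 2.371 3.231
endloop
endfacet
facet normal 0.829 -0.079 -0.554
outer loop
vertex 3.926 1.653 2.739
vertex 3.64 2.229 2.229
vertex 4.096 2.232 2.911
endloop
endfacet
facet normal 0.131 -0.317 0.939
outer loop
vertex 3.926 1.653 2.739
vertex 4.096 2.232 2.911
vertex 2.14 2.371 3.231
endloop
endfacet
facet normal 0.829 -0.079 -0.554
outer loop
vertex 4.096 2.232 2.911
vertex 3.64 2.229 2.229
vertex 3.999 2.809 2.684
endloop
endfacet
facet normal 0.176 0.386 0.906
outer loop
vertex 4.096 2.232 2.911
vertex 3.999 2.809 2.684
vertex 2.14 2.371 3.231
endloop
endfacet

endsolid


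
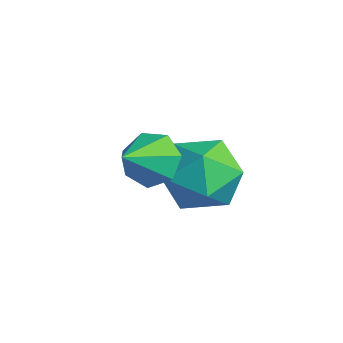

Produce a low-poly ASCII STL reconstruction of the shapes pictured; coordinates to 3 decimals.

solid 
facet normal -0.777 0.223 0.589
outer loop
vertex -4.283 3.775 -3.013
vertex -3.922 3.074 -2.271
vertex -3.602 4.109 -2.24
endloop
endfacet
facet normal -0.594 0.783 0.185
outer loop
vertex -4.283 3.775 -3.013
vertex -3.602 4.109 -2.24
vertex -3.472 4.449 -3.26
endloop
endfacet
facet normal -0.639 0.586 -0.499
outer loop
vertex -4.283 3.775 -3.013
vertex -3.472 4.449 -3.26
vertex -3.712 3.625 -3.921
endloop
endfacet
facet normal -0.850 -0.095 -0.519
outer loop
vertex -4.283 3.775 -3.013
vertex -3.712 3.625 -3.921
vertex -3.99 2.776 -3.31
endloop
endfacet
facet normal -0.935 -0.320 0.153
outer loop
vertex -4.283 3.775 -3.013
vertex -3.99 2.776 -3.31
vertex -3.922 3.074 -2.271
endloop
endfacet
facet normal 0.089 0.941 0.325
outer loop
vertex -3.472 4.449 -3.26
vertex -3.602 4.109 -2.24
vertex -2.61 4.164 -2.67
endloop
endfacet
facet normal -0.209 0.035 0.977
outer loop
vertex -3.602 4.109 -2.24
vertex -3.922 3.074 -2.271
vertex -2.888 3.315 -2.059
endloop
endfacet
facet normal -0.465 -0.843 0.272
outer loop
vertex -3.922 3.074 -2.271
vertex -3.99 2.776 -3.31
vertex -3.128 2.491 -2.72
endloop
endfacet
facet normal -0.327 -0.479 -0.815
outer loop
vertex -3.99 2.776 -3.31
vertex -3.712 3.625 -3.921
vertex -2.998 2.831 -3.74
endloop
endfacet
facet normal 0.015 0.623 -0.782
outer loop
vertex -3.712 3.625 -3.921
vertex -3.472 4.449 -3.26
vertex -2.678 3.866 -3.709
endloop
endfacet
facet normal 0.850 0.095 0.519
outer loop
vertex -2.317 3.165 -2.967
vertex -2.61 4.164 -2.67
vertex -2.888 3.315 -2.059
endloop
endfacet
facet normal 0.639 -0.586 0.499
outer loop
vertex -2.317 3.165 -2.967
vertex -2.888 3.315 -2.059
vertex -3.128 2.491 -2.72
endloop
endfacet
facet normal 0.594 -0.783 -0.185
outer loop
vertex -2.317 3.165 -2.967
vertex -3.128 2.491 -2.72
vertex -2.998 2.831 -3.74
endloop
endfacet
facet normal 0.777 -0.223 -0.589
outer loop
vertex -2.317 3.165 -2.967
vertex -2.998 2.831 -3.74
vertex -2.678 3.866 -3.709
endloop
endfacet
facet normal 0.935 0.320 -0.153
outer loop
vertex -2.317 3.165 -2.967
vertex -2.678 3.866 -3.709
vertex -2.61 4.164 -2.67
endloop
endfacet
facet normal 0.327 0.479 0.815
outer loop
vertex -2.888 3.315 -2.059
vertex -2.61 4.164 -2.67
vertex -3.602 4.109 -2.24
endloop
endfacet
facet normal -0.015 -0.623 0.782
outer loop
vertex -3.128 2.491 -2.72
vertex -2.888 3.315 -2.059
vertex -3.922 3.074 -2.271
endloop
endfacet
facet normal -0.089 -0.941 -0.325
outer loop
vertex -2.998 2.831 -3.74
vertex -3.128 2.491 -2.72
vertex -3.99 2.776 -3.31
endloop
endfacet
facet normal 0.209 -0.035 -0.977
outer loop
vertex -2.678 3.866 -3.709
vertex -2.998 2.831 -3.74
vertex -3.712 3.625 -3.921
endloop
endfacet
facet normal 0.465 0.843 -0.272
outer loop
vertex -2.61 4.164 -2.67
vertex -2.678 3.866 -3.709
vertex -3.472 4.449 -3.26
endloop
endfacet
facet normal -0.433 0.710 -0.555
outer loop
vertex -1.643 1.488 -1.692
vertex -1.996 1.726 -1.112
vertex -1.35 1.928 -1.358
endloop
endfacet
facet normal 0.883 -0.357 -0.304
outer loop
vertex -1.643 1.488 -1.692
vertex -1.35 1.928 -1.358
vertex -1.464 0.854 -0.428
endloop
endfacet
facet normal -0.433 0.709 -0.556
outer loop
vertex -1.35 1.928 -1.358
vertex -1.996 1.726 -1.112
vertex -1.544 2.216 -0.839
endloop
endfacet
facet normal 0.950 0.140 0.278
outer loop
vertex -1.35 1.928 -1.358
vertex -1.544 2.216 -0.839
vertex -1.464 0.854 -0.428
endloop
endfacet
facet normal -0.433 0.709 -0.557
outer loop
vertex -1.544 2.216 -0.839
vertex -1.996 1.726 -1.112
vertex -2.079 2.136 -0.525
endloop
endfacet
facet normal 0.454 0.282 0.845
outer loop
vertex -1.544 2.216 -0.839
vertex -2.079 2.136 -0.525
vertex -1.464 0.854 -0.428
endloop
endfacet
facet normal -0.433 0.709 -0.556
outer loop
vertex -2.079 2.136 -0.525
vertex -1.996 1.726 -1.112
vertex -2.551 1.747 -0.653
endloop
endfacet
facet normal -0.232 -0.038 0.972
outer loop
vertex -2.079 2.136 -0.525
vertex -2.551 1.747 -0.653
vertex -1.464 0.854 -0.428
endloop
endfacet
facet normal -0.433 0.710 -0.556
outer loop
vertex -2.551 1.747 -0.653
vertex -1.996 1.726 -1.112
vertex -2.606 1.343 -1.126
endloop
endfacet
facet normal -0.591 -0.578 0.562
outer loop
vertex -2.551 1.747 -0.653
vertex -2.606 1.343 -1.126
vertex -1.464 0.854 -0.428
endloop
endfacet
facet normal -0.433 0.710 -0.555
outer loop
vertex -2.606 1.343 -1.126
vertex -1.996 1.726 -1.112
vertex -2.202 1.228 -1.589
endloop
endfacet
facet normal -0.353 -0.933 -0.076
outer loop
vertex -2.606 1.343 -1.126
vertex -2.202 1.228 -1.589
vertex -1.464 0.854 -0.428
endloop
endfacet
facet normal -0.433 0.711 -0.555
outer loop
vertex -2.202 1.228 -1.589
vertex -1.996 1.726 -1.112
vertex -1.643 1.488 -1.692
endloop
endfacet
facet normal 0.303 -0.834 -0.461
outer loop
vertex -2.202 1.228 -1.589
vertex -1.643 1.488 -1.692
vertex -1.464 0.854 -0.428
endloop
endfacet

endsolid


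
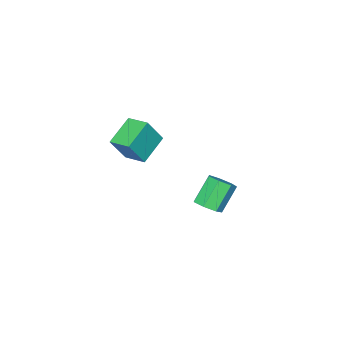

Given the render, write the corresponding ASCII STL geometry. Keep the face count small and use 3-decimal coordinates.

solid 
facet normal -0.481 0.159 -0.862
outer loop
vertex 1.27 -4.069 3.133
vertex 1.233 -2.53 3.437
vertex 3.172 -3.823 2.118
endloop
endfacet
facet normal 0.024 -0.981 -0.193
outer loop
vertex 4.167 -4.15 3.903
vertex 1.27 -4.069 3.133
vertex 3.172 -3.823 2.118
endloop
endfacet
facet normal -0.481 0.158 -0.862
outer loop
vertex 3.172 -3.823 2.118
vertex 1.233 -2.53 3.437
vertex 3.134 -2.283 2.422
endloop
endfacet
facet normal 0.877 0.114 -0.468
outer loop
vertex 3.134 -2.283 2.422
vertex 4.167 -4.15 3.903
vertex 3.172 -3.823 2.118
endloop
endfacet
facet normal -0.877 -0.113 0.468
outer loop
vertex 1.27 -4.069 3.133
vertex 2.228 -2.857 5.222
vertex 1.233 -2.53 3.437
endloop
endfacet
facet normal 0.024 -0.981 -0.194
outer loop
vertex 2.266 -4.397 4.918
vertex 1.27 -4.069 3.133
vertex 4.167 -4.15 3.903
endloop
endfacet
facet normal -0.876 -0.114 0.468
outer loop
vertex 2.266 -4.397 4.918
vertex 2.228 -2.857 5.222
vertex 1.27 -4.069 3.133
endloop
endfacet
facet normal -0.024 0.981 0.193
outer loop
vertex 1.233 -2.53 3.437
vertex 2.228 -2.857 5.222
vertex 3.134 -2.283 2.422
endloop
endfacet
facet normal 0.876 0.114 -0.468
outer loop
vertex 4.13 -2.611 4.207
vertex 4.167 -4.15 3.903
vertex 3.134 -2.283 2.422
endloop
endfacet
facet normal -0.024 0.981 0.193
outer loop
vertex 3.134 -2.283 2.422
vertex 2.228 -2.857 5.222
vertex 4.13 -2.611 4.207
endloop
endfacet
facet normal 0.481 -0.159 0.862
outer loop
vertex 4.13 -2.611 4.207
vertex 2.266 -4.397 4.918
vertex 4.167 -4.15 3.903
endloop
endfacet
facet normal 0.481 -0.158 0.862
outer loop
vertex 2.228 -2.857 5.222
vertex 2.266 -4.397 4.918
vertex 4.13 -2.611 4.207
endloop
endfacet
facet normal 0.640 -0.004 -0.769
outer loop
vertex -1.187 -1.353 -3.815
vertex -1.929 -1.685 -4.431
vertex -1.664 -0.724 -4.215
endloop
endfacet
facet normal 0.548 0.703 0.453
outer loop
vertex -1.187 -1.353 -3.815
vertex -1.664 -0.724 -4.215
vertex -2.59 -1.343 -2.133
endloop
endfacet
facet normal 0.548 0.703 0.453
outer loop
vertex -2.59 -1.343 -2.133
vertex -1.664 -0.724 -4.215
vertex -3.066 -0.714 -2.533
endloop
endfacet
facet normal -0.640 0.004 0.768
outer loop
vertex -2.59 -1.343 -2.133
vertex -3.066 -0.714 -2.533
vertex -3.331 -1.675 -2.749
endloop
endfacet
facet normal 0.641 -0.004 -0.768
outer loop
vertex -1.664 -0.724 -4.215
vertex -1.929 -1.685 -4.431
vertex -2.34 -0.819 -4.779
endloop
endfacet
facet normal -0.080 0.994 -0.072
outer loop
vertex -1.664 -0.724 -4.215
vertex -2.34 -0.819 -4.779
vertex -3.066 -0.714 -2.533
endloop
endfacet
facet normal -0.080 0.994 -0.072
outer loop
vertex -3.066 -0.714 -2.533
vertex -2.34 -0.819 -4.779
vertex -3.742 -0.809 -3.097
endloop
endfacet
facet normal -0.641 0.004 0.768
outer loop
vertex -3.066 -0.714 -2.533
vertex -3.742 -0.809 -3.097
vertex -3.331 -1.675 -2.749
endloop
endfacet
facet normal 0.641 -0.005 -0.768
outer loop
vertex -2.34 -0.819 -4.779
vertex -1.929 -1.685 -4.431
vertex -2.706 -1.566 -5.08
endloop
endfacet
facet normal -0.647 0.536 -0.543
outer loop
vertex -2.34 -0.819 -4.779
vertex -2.706 -1.566 -5.08
vertex -3.742 -0.809 -3.097
endloop
endfacet
facet normal -0.647 0.536 -0.543
outer loop
vertex -3.742 -0.809 -3.097
vertex -2.706 -1.566 -5.08
vertex -4.109 -1.556 -3.398
endloop
endfacet
facet normal -0.640 0.005 0.768
outer loop
vertex -3.742 -0.809 -3.097
vertex -4.109 -1.556 -3.398
vertex -3.331 -1.675 -2.749
endloop
endfacet
facet normal 0.641 -0.005 -0.768
outer loop
vertex -2.706 -1.566 -5.08
vertex -1.929 -1.685 -4.431
vertex -2.488 -2.403 -4.893
endloop
endfacet
facet normal -0.727 -0.325 -0.605
outer loop
vertex -2.706 -1.566 -5.08
vertex -2.488 -2.403 -4.893
vertex -4.109 -1.556 -3.398
endloop
endfacet
facet normal -0.727 -0.325 -0.604
outer loop
vertex -4.109 -1.556 -3.398
vertex -2.488 -2.403 -4.893
vertex -3.89 -2.393 -3.211
endloop
endfacet
facet normal -0.640 0.004 0.768
outer loop
vertex -4.109 -1.556 -3.398
vertex -3.89 -2.393 -3.211
vertex -3.331 -1.675 -2.749
endloop
endfacet
facet normal 0.640 -0.004 -0.768
outer loop
vertex -2.488 -2.403 -4.893
vertex -1.929 -1.685 -4.431
vertex -1.848 -2.699 -4.358
endloop
endfacet
facet normal -0.260 -0.942 -0.211
outer loop
vertex -2.488 -2.403 -4.893
vertex -1.848 -2.699 -4.358
vertex -3.89 -2.393 -3.211
endloop
endfacet
facet normal -0.260 -0.942 -0.211
outer loop
vertex -3.89 -2.393 -3.211
vertex -1.848 -2.699 -4.358
vertex -3.25 -2.689 -2.676
endloop
endfacet
facet normal -0.640 0.004 0.768
outer loop
vertex -3.89 -2.393 -3.211
vertex -3.25 -2.689 -2.676
vertex -3.331 -1.675 -2.749
endloop
endfacet
facet normal 0.640 -0.004 -0.768
outer loop
vertex -1.848 -2.699 -4.358
vertex -1.929 -1.685 -4.431
vertex -1.269 -2.232 -3.878
endloop
endfacet
facet normal 0.403 -0.850 0.341
outer loop
vertex -1.848 -2.699 -4.358
vertex -1.269 -2.232 -3.878
vertex -3.25 -2.689 -2.676
endloop
endfacet
facet normal 0.403 -0.849 0.341
outer loop
vertex -3.25 -2.689 -2.676
vertex -1.269 -2.232 -3.878
vertex -2.672 -2.222 -2.196
endloop
endfacet
facet normal -0.641 0.004 0.768
outer loop
vertex -3.25 -2.689 -2.676
vertex -2.672 -2.222 -2.196
vertex -3.331 -1.675 -2.749
endloop
endfacet
facet normal 0.640 -0.005 -0.768
outer loop
vertex -1.269 -2.232 -3.878
vertex -1.929 -1.685 -4.431
vertex -1.187 -1.353 -3.815
endloop
endfacet
facet normal 0.762 -0.117 0.637
outer loop
vertex -1.269 -2.232 -3.878
vertex -1.187 -1.353 -3.815
vertex -2.672 -2.222 -2.196
endloop
endfacet
facet normal 0.762 -0.117 0.637
outer loop
vertex -2.672 -2.222 -2.196
vertex -1.187 -1.353 -3.815
vertex -2.59 -1.343 -2.133
endloop
endfacet
facet normal -0.641 0.005 0.768
outer loop
vertex -2.672 -2.222 -2.196
vertex -2.59 -1.343 -2.133
vertex -3.331 -1.675 -2.749
endloop
endfacet

endsolid


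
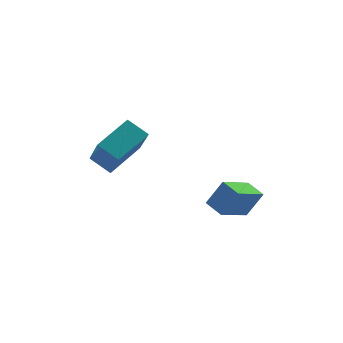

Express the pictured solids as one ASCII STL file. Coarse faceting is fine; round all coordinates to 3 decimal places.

solid 
facet normal -0.715 -0.584 -0.384
outer loop
vertex -1.01 -2.937 0.108
vertex -1.867 -2.306 0.745
vertex -1.239 -1.551 -1.572
endloop
endfacet
facet normal 0.691 -0.509 -0.514
outer loop
vertex 0.227 -0.354 -0.785
vertex -1.01 -2.937 0.108
vertex -1.239 -1.551 -1.572
endloop
endfacet
facet normal -0.715 -0.584 -0.384
outer loop
vertex -1.239 -1.551 -1.572
vertex -1.867 -2.306 0.745
vertex -2.096 -0.921 -0.935
endloop
endfacet
facet normal -0.105 0.633 -0.767
outer loop
vertex -2.096 -0.921 -0.935
vertex 0.227 -0.354 -0.785
vertex -1.239 -1.551 -1.572
endloop
endfacet
facet normal 0.105 -0.633 0.767
outer loop
vertex -1.01 -2.937 0.108
vertex -0.401 -1.109 1.532
vertex -1.867 -2.306 0.745
endloop
endfacet
facet normal 0.691 -0.509 -0.513
outer loop
vertex 0.456 -1.739 0.895
vertex -1.01 -2.937 0.108
vertex 0.227 -0.354 -0.785
endloop
endfacet
facet normal 0.105 -0.633 0.767
outer loop
vertex 0.456 -1.739 0.895
vertex -0.401 -1.109 1.532
vertex -1.01 -2.937 0.108
endloop
endfacet
facet normal -0.691 0.509 0.514
outer loop
vertex -1.867 -2.306 0.745
vertex -0.401 -1.109 1.532
vertex -2.096 -0.921 -0.935
endloop
endfacet
facet normal -0.105 0.632 -0.767
outer loop
vertex -0.63 0.277 -0.148
vertex 0.227 -0.354 -0.785
vertex -2.096 -0.921 -0.935
endloop
endfacet
facet normal -0.691 0.508 0.514
outer loop
vertex -2.096 -0.921 -0.935
vertex -0.401 -1.109 1.532
vertex -0.63 0.277 -0.148
endloop
endfacet
facet normal 0.715 0.584 0.384
outer loop
vertex -0.63 0.277 -0.148
vertex 0.456 -1.739 0.895
vertex 0.227 -0.354 -0.785
endloop
endfacet
facet normal 0.715 0.584 0.384
outer loop
vertex -0.401 -1.109 1.532
vertex 0.456 -1.739 0.895
vertex -0.63 0.277 -0.148
endloop
endfacet
facet normal -0.523 -0.062 -0.850
outer loop
vertex 3.217 -4.684 -2.676
vertex 2.681 -3.846 -2.408
vertex 4.547 -3.544 -3.577
endloop
endfacet
facet normal 0.521 -0.813 -0.260
outer loop
vertex 5.299 -3.454 -2.352
vertex 3.217 -4.684 -2.676
vertex 4.547 -3.544 -3.577
endloop
endfacet
facet normal -0.523 -0.062 -0.850
outer loop
vertex 4.547 -3.544 -3.577
vertex 2.681 -3.846 -2.408
vertex 4.011 -2.706 -3.309
endloop
endfacet
facet normal 0.676 0.578 -0.457
outer loop
vertex 4.011 -2.706 -3.309
vertex 5.299 -3.454 -2.352
vertex 4.547 -3.544 -3.577
endloop
endfacet
facet normal -0.676 -0.578 0.457
outer loop
vertex 3.217 -4.684 -2.676
vertex 3.433 -3.756 -1.183
vertex 2.681 -3.846 -2.408
endloop
endfacet
facet normal 0.521 -0.813 -0.260
outer loop
vertex 3.969 -4.594 -1.451
vertex 3.217 -4.684 -2.676
vertex 5.299 -3.454 -2.352
endloop
endfacet
facet normal -0.676 -0.578 0.457
outer loop
vertex 3.969 -4.594 -1.451
vertex 3.433 -3.756 -1.183
vertex 3.217 -4.684 -2.676
endloop
endfacet
facet normal -0.521 0.813 0.260
outer loop
vertex 2.681 -3.846 -2.408
vertex 3.433 -3.756 -1.183
vertex 4.011 -2.706 -3.309
endloop
endfacet
facet normal 0.676 0.578 -0.457
outer loop
vertex 4.763 -2.616 -2.084
vertex 5.299 -3.454 -2.352
vertex 4.011 -2.706 -3.309
endloop
endfacet
facet normal -0.521 0.813 0.260
outer loop
vertex 4.011 -2.706 -3.309
vertex 3.433 -3.756 -1.183
vertex 4.763 -2.616 -2.084
endloop
endfacet
facet normal 0.523 0.062 0.850
outer loop
vertex 4.763 -2.616 -2.084
vertex 3.969 -4.594 -1.451
vertex 5.299 -3.454 -2.352
endloop
endfacet
facet normal 0.523 0.062 0.850
outer loop
vertex 3.433 -3.756 -1.183
vertex 3.969 -4.594 -1.451
vertex 4.763 -2.616 -2.084
endloop
endfacet

endsolid


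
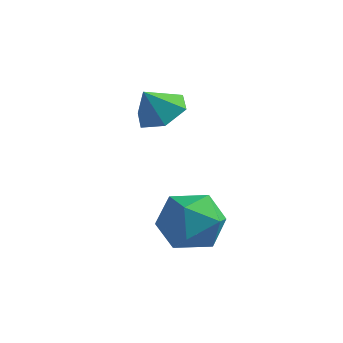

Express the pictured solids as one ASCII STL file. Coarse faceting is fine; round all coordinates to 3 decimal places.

solid 
facet normal -0.936 -0.281 0.210
outer loop
vertex -1.833 1.16 -4.058
vertex -1.45 0.207 -3.625
vertex -1.573 1.104 -2.975
endloop
endfacet
facet normal -0.873 0.430 0.232
outer loop
vertex -1.833 1.16 -4.058
vertex -1.573 1.104 -2.975
vertex -1.289 2.002 -3.571
endloop
endfacet
facet normal -0.642 0.650 -0.406
outer loop
vertex -1.833 1.16 -4.058
vertex -1.289 2.002 -3.571
vertex -0.991 1.66 -4.589
endloop
endfacet
facet normal -0.563 0.075 -0.823
outer loop
vertex -1.833 1.16 -4.058
vertex -0.991 1.66 -4.589
vertex -1.09 0.551 -4.622
endloop
endfacet
facet normal -0.745 -0.500 -0.442
outer loop
vertex -1.833 1.16 -4.058
vertex -1.09 0.551 -4.622
vertex -1.45 0.207 -3.625
endloop
endfacet
facet normal -0.372 0.592 0.715
outer loop
vertex -1.289 2.002 -3.571
vertex -1.573 1.104 -2.975
vertex -0.57 1.569 -2.838
endloop
endfacet
facet normal -0.476 -0.558 0.680
outer loop
vertex -1.573 1.104 -2.975
vertex -1.45 0.207 -3.625
vertex -0.669 0.46 -2.871
endloop
endfacet
facet normal -0.167 -0.912 -0.375
outer loop
vertex -1.45 0.207 -3.625
vertex -1.09 0.551 -4.622
vertex -0.371 0.118 -3.889
endloop
endfacet
facet normal 0.127 0.018 -0.992
outer loop
vertex -1.09 0.551 -4.622
vertex -0.991 1.66 -4.589
vertex -0.087 1.016 -4.485
endloop
endfacet
facet normal 0.000 0.948 -0.318
outer loop
vertex -0.991 1.66 -4.589
vertex -1.289 2.002 -3.571
vertex -0.21 1.913 -3.835
endloop
endfacet
facet normal 0.563 -0.075 0.823
outer loop
vertex 0.173 0.96 -3.402
vertex -0.57 1.569 -2.838
vertex -0.669 0.46 -2.871
endloop
endfacet
facet normal 0.642 -0.650 0.406
outer loop
vertex 0.173 0.96 -3.402
vertex -0.669 0.46 -2.871
vertex -0.371 0.118 -3.889
endloop
endfacet
facet normal 0.873 -0.430 -0.232
outer loop
vertex 0.173 0.96 -3.402
vertex -0.371 0.118 -3.889
vertex -0.087 1.016 -4.485
endloop
endfacet
facet normal 0.936 0.281 -0.210
outer loop
vertex 0.173 0.96 -3.402
vertex -0.087 1.016 -4.485
vertex -0.21 1.913 -3.835
endloop
endfacet
facet normal 0.745 0.500 0.442
outer loop
vertex 0.173 0.96 -3.402
vertex -0.21 1.913 -3.835
vertex -0.57 1.569 -2.838
endloop
endfacet
facet normal -0.127 -0.018 0.992
outer loop
vertex -0.669 0.46 -2.871
vertex -0.57 1.569 -2.838
vertex -1.573 1.104 -2.975
endloop
endfacet
facet normal -0.000 -0.948 0.318
outer loop
vertex -0.371 0.118 -3.889
vertex -0.669 0.46 -2.871
vertex -1.45 0.207 -3.625
endloop
endfacet
facet normal 0.372 -0.592 -0.715
outer loop
vertex -0.087 1.016 -4.485
vertex -0.371 0.118 -3.889
vertex -1.09 0.551 -4.622
endloop
endfacet
facet normal 0.476 0.558 -0.680
outer loop
vertex -0.21 1.913 -3.835
vertex -0.087 1.016 -4.485
vertex -0.991 1.66 -4.589
endloop
endfacet
facet normal 0.167 0.912 0.375
outer loop
vertex -0.57 1.569 -2.838
vertex -0.21 1.913 -3.835
vertex -1.289 2.002 -3.571
endloop
endfacet
facet normal 0.261 0.490 -0.832
outer loop
vertex -2.647 2.539 -1.025
vertex -3.188 3.187 -0.813
vertex -2.361 3.204 -0.544
endloop
endfacet
facet normal 0.598 -0.622 0.505
outer loop
vertex -2.647 2.539 -1.025
vertex -2.361 3.204 -0.544
vertex -3.472 2.653 0.093
endloop
endfacet
facet normal 0.261 0.489 -0.832
outer loop
vertex -2.361 3.204 -0.544
vertex -3.188 3.187 -0.813
vertex -2.901 3.852 -0.332
endloop
endfacet
facet normal 0.460 0.094 0.883
outer loop
vertex -2.361 3.204 -0.544
vertex -2.901 3.852 -0.332
vertex -3.472 2.653 0.093
endloop
endfacet
facet normal 0.262 0.489 -0.832
outer loop
vertex -2.901 3.852 -0.332
vertex -3.188 3.187 -0.813
vertex -3.728 3.835 -0.602
endloop
endfacet
facet normal -0.287 0.439 0.852
outer loop
vertex -2.901 3.852 -0.332
vertex -3.728 3.835 -0.602
vertex -3.472 2.653 0.093
endloop
endfacet
facet normal 0.262 0.489 -0.832
outer loop
vertex -3.728 3.835 -0.602
vertex -3.188 3.187 -0.813
vertex -4.015 3.17 -1.083
endloop
endfacet
facet normal -0.894 0.066 0.442
outer loop
vertex -3.728 3.835 -0.602
vertex -4.015 3.17 -1.083
vertex -3.472 2.653 0.093
endloop
endfacet
facet normal 0.261 0.490 -0.832
outer loop
vertex -4.015 3.17 -1.083
vertex -3.188 3.187 -0.813
vertex -3.474 2.521 -1.295
endloop
endfacet
facet normal -0.756 -0.651 0.063
outer loop
vertex -4.015 3.17 -1.083
vertex -3.474 2.521 -1.295
vertex -3.472 2.653 0.093
endloop
endfacet
facet normal 0.261 0.490 -0.832
outer loop
vertex -3.474 2.521 -1.295
vertex -3.188 3.187 -0.813
vertex -2.647 2.539 -1.025
endloop
endfacet
facet normal -0.009 -0.995 0.095
outer loop
vertex -3.474 2.521 -1.295
vertex -2.647 2.539 -1.025
vertex -3.472 2.653 0.093
endloop
endfacet

endsolid


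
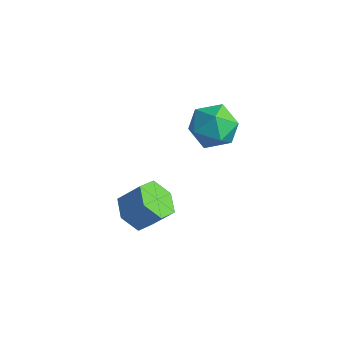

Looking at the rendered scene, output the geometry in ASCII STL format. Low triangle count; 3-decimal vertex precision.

solid 
facet normal -0.994 -0.079 0.070
outer loop
vertex -1.241 3.471 1.065
vertex -1.173 2.398 0.812
vertex -1.125 2.722 1.867
endloop
endfacet
facet normal -0.748 0.427 0.507
outer loop
vertex -1.241 3.471 1.065
vertex -1.125 2.722 1.867
vertex -0.557 3.667 1.909
endloop
endfacet
facet normal -0.400 0.910 0.113
outer loop
vertex -1.241 3.471 1.065
vertex -0.557 3.667 1.909
vertex -0.253 3.928 0.88
endloop
endfacet
facet normal -0.431 0.701 -0.569
outer loop
vertex -1.241 3.471 1.065
vertex -0.253 3.928 0.88
vertex -0.634 3.144 0.202
endloop
endfacet
facet normal -0.798 0.090 -0.596
outer loop
vertex -1.241 3.471 1.065
vertex -0.634 3.144 0.202
vertex -1.173 2.398 0.812
endloop
endfacet
facet normal -0.279 0.125 0.952
outer loop
vertex -0.557 3.667 1.909
vertex -1.125 2.722 1.867
vertex -0.066 2.716 2.178
endloop
endfacet
facet normal -0.677 -0.694 0.244
outer loop
vertex -1.125 2.722 1.867
vertex -1.173 2.398 0.812
vertex -0.447 1.932 1.5
endloop
endfacet
facet normal -0.360 -0.421 -0.833
outer loop
vertex -1.173 2.398 0.812
vertex -0.634 3.144 0.202
vertex -0.143 2.193 0.471
endloop
endfacet
facet normal 0.235 0.568 -0.789
outer loop
vertex -0.634 3.144 0.202
vertex -0.253 3.928 0.88
vertex 0.425 3.138 0.513
endloop
endfacet
facet normal 0.284 0.906 0.314
outer loop
vertex -0.253 3.928 0.88
vertex -0.557 3.667 1.909
vertex 0.473 3.462 1.568
endloop
endfacet
facet normal 0.431 -0.701 0.569
outer loop
vertex 0.541 2.389 1.315
vertex -0.066 2.716 2.178
vertex -0.447 1.932 1.5
endloop
endfacet
facet normal 0.400 -0.910 -0.113
outer loop
vertex 0.541 2.389 1.315
vertex -0.447 1.932 1.5
vertex -0.143 2.193 0.471
endloop
endfacet
facet normal 0.748 -0.427 -0.507
outer loop
vertex 0.541 2.389 1.315
vertex -0.143 2.193 0.471
vertex 0.425 3.138 0.513
endloop
endfacet
facet normal 0.994 0.079 -0.070
outer loop
vertex 0.541 2.389 1.315
vertex 0.425 3.138 0.513
vertex 0.473 3.462 1.568
endloop
endfacet
facet normal 0.798 -0.090 0.596
outer loop
vertex 0.541 2.389 1.315
vertex 0.473 3.462 1.568
vertex -0.066 2.716 2.178
endloop
endfacet
facet normal -0.235 -0.568 0.789
outer loop
vertex -0.447 1.932 1.5
vertex -0.066 2.716 2.178
vertex -1.125 2.722 1.867
endloop
endfacet
facet normal -0.284 -0.906 -0.314
outer loop
vertex -0.143 2.193 0.471
vertex -0.447 1.932 1.5
vertex -1.173 2.398 0.812
endloop
endfacet
facet normal 0.279 -0.125 -0.952
outer loop
vertex 0.425 3.138 0.513
vertex -0.143 2.193 0.471
vertex -0.634 3.144 0.202
endloop
endfacet
facet normal 0.677 0.694 -0.244
outer loop
vertex 0.473 3.462 1.568
vertex 0.425 3.138 0.513
vertex -0.253 3.928 0.88
endloop
endfacet
facet normal 0.360 0.421 0.833
outer loop
vertex -0.066 2.716 2.178
vertex 0.473 3.462 1.568
vertex -0.557 3.667 1.909
endloop
endfacet
facet normal -0.539 -0.407 -0.738
outer loop
vertex -1.35 0.532 -4.356
vertex -1.991 0.217 -3.714
vertex -2.098 1.083 -4.114
endloop
endfacet
facet normal 0.321 0.710 -0.626
outer loop
vertex -1.35 0.532 -4.356
vertex -2.098 1.083 -4.114
vertex -0.628 1.078 -3.367
endloop
endfacet
facet normal 0.321 0.710 -0.626
outer loop
vertex -0.628 1.078 -3.367
vertex -2.098 1.083 -4.114
vertex -1.376 1.629 -3.125
endloop
endfacet
facet normal 0.538 0.407 0.738
outer loop
vertex -0.628 1.078 -3.367
vertex -1.376 1.629 -3.125
vertex -1.269 0.763 -2.726
endloop
endfacet
facet normal -0.539 -0.407 -0.738
outer loop
vertex -2.098 1.083 -4.114
vertex -1.991 0.217 -3.714
vertex -2.739 0.768 -3.472
endloop
endfacet
facet normal -0.514 0.852 -0.095
outer loop
vertex -2.098 1.083 -4.114
vertex -2.739 0.768 -3.472
vertex -1.376 1.629 -3.125
endloop
endfacet
facet normal -0.514 0.852 -0.095
outer loop
vertex -1.376 1.629 -3.125
vertex -2.739 0.768 -3.472
vertex -2.017 1.314 -2.484
endloop
endfacet
facet normal 0.538 0.407 0.738
outer loop
vertex -1.376 1.629 -3.125
vertex -2.017 1.314 -2.484
vertex -1.269 0.763 -2.726
endloop
endfacet
facet normal -0.538 -0.407 -0.738
outer loop
vertex -2.739 0.768 -3.472
vertex -1.991 0.217 -3.714
vertex -2.632 -0.098 -3.073
endloop
endfacet
facet normal -0.835 0.142 0.532
outer loop
vertex -2.739 0.768 -3.472
vertex -2.632 -0.098 -3.073
vertex -2.017 1.314 -2.484
endloop
endfacet
facet normal -0.835 0.142 0.531
outer loop
vertex -2.017 1.314 -2.484
vertex -2.632 -0.098 -3.073
vertex -1.91 0.448 -2.084
endloop
endfacet
facet normal 0.539 0.407 0.738
outer loop
vertex -2.017 1.314 -2.484
vertex -1.91 0.448 -2.084
vertex -1.269 0.763 -2.726
endloop
endfacet
facet normal -0.538 -0.407 -0.738
outer loop
vertex -2.632 -0.098 -3.073
vertex -1.991 0.217 -3.714
vertex -1.884 -0.649 -3.315
endloop
endfacet
facet normal -0.321 -0.710 0.626
outer loop
vertex -2.632 -0.098 -3.073
vertex -1.884 -0.649 -3.315
vertex -1.91 0.448 -2.084
endloop
endfacet
facet normal -0.321 -0.710 0.626
outer loop
vertex -1.91 0.448 -2.084
vertex -1.884 -0.649 -3.315
vertex -1.162 -0.103 -2.326
endloop
endfacet
facet normal 0.539 0.407 0.738
outer loop
vertex -1.91 0.448 -2.084
vertex -1.162 -0.103 -2.326
vertex -1.269 0.763 -2.726
endloop
endfacet
facet normal -0.538 -0.407 -0.738
outer loop
vertex -1.884 -0.649 -3.315
vertex -1.991 0.217 -3.714
vertex -1.243 -0.334 -3.956
endloop
endfacet
facet normal 0.514 -0.852 0.095
outer loop
vertex -1.884 -0.649 -3.315
vertex -1.243 -0.334 -3.956
vertex -1.162 -0.103 -2.326
endloop
endfacet
facet normal 0.514 -0.852 0.095
outer loop
vertex -1.162 -0.103 -2.326
vertex -1.243 -0.334 -3.956
vertex -0.521 0.212 -2.968
endloop
endfacet
facet normal 0.539 0.407 0.738
outer loop
vertex -1.162 -0.103 -2.326
vertex -0.521 0.212 -2.968
vertex -1.269 0.763 -2.726
endloop
endfacet
facet normal -0.539 -0.407 -0.738
outer loop
vertex -1.243 -0.334 -3.956
vertex -1.991 0.217 -3.714
vertex -1.35 0.532 -4.356
endloop
endfacet
facet normal 0.835 -0.142 -0.532
outer loop
vertex -1.243 -0.334 -3.956
vertex -1.35 0.532 -4.356
vertex -0.521 0.212 -2.968
endloop
endfacet
facet normal 0.835 -0.142 -0.531
outer loop
vertex -0.521 0.212 -2.968
vertex -1.35 0.532 -4.356
vertex -0.628 1.078 -3.367
endloop
endfacet
facet normal 0.538 0.407 0.738
outer loop
vertex -0.521 0.212 -2.968
vertex -0.628 1.078 -3.367
vertex -1.269 0.763 -2.726
endloop
endfacet

endsolid


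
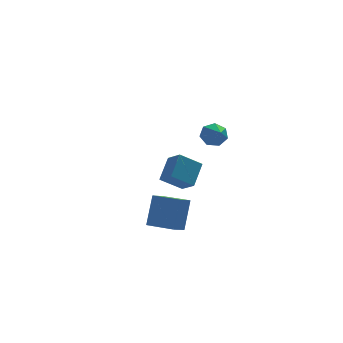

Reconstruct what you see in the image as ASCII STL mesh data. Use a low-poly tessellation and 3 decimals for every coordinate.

solid 
facet normal -0.721 -0.548 0.425
outer loop
vertex -3.359 -2.913 -2.606
vertex -4.242 -1.862 -2.749
vertex -3.781 -3.461 -4.026
endloop
endfacet
facet normal 0.640 -0.761 0.104
outer loop
vertex -3.198 -3.018 -4.371
vertex -3.359 -2.913 -2.606
vertex -3.781 -3.461 -4.026
endloop
endfacet
facet normal -0.720 -0.548 0.426
outer loop
vertex -3.781 -3.461 -4.026
vertex -4.242 -1.862 -2.749
vertex -4.665 -2.411 -4.169
endloop
endfacet
facet normal -0.268 -0.348 -0.899
outer loop
vertex -4.665 -2.411 -4.169
vertex -3.198 -3.018 -4.371
vertex -3.781 -3.461 -4.026
endloop
endfacet
facet normal 0.268 0.347 0.899
outer loop
vertex -3.359 -2.913 -2.606
vertex -3.659 -1.419 -3.094
vertex -4.242 -1.862 -2.749
endloop
endfacet
facet normal 0.640 -0.761 0.104
outer loop
vertex -2.775 -2.469 -2.951
vertex -3.359 -2.913 -2.606
vertex -3.198 -3.018 -4.371
endloop
endfacet
facet normal 0.267 0.347 0.899
outer loop
vertex -2.775 -2.469 -2.951
vertex -3.659 -1.419 -3.094
vertex -3.359 -2.913 -2.606
endloop
endfacet
facet normal -0.640 0.761 -0.104
outer loop
vertex -4.242 -1.862 -2.749
vertex -3.659 -1.419 -3.094
vertex -4.665 -2.411 -4.169
endloop
endfacet
facet normal -0.267 -0.347 -0.899
outer loop
vertex -4.081 -1.967 -4.514
vertex -3.198 -3.018 -4.371
vertex -4.665 -2.411 -4.169
endloop
endfacet
facet normal -0.640 0.761 -0.104
outer loop
vertex -4.665 -2.411 -4.169
vertex -3.659 -1.419 -3.094
vertex -4.081 -1.967 -4.514
endloop
endfacet
facet normal 0.720 0.547 -0.426
outer loop
vertex -4.081 -1.967 -4.514
vertex -2.775 -2.469 -2.951
vertex -3.198 -3.018 -4.371
endloop
endfacet
facet normal 0.720 0.548 -0.426
outer loop
vertex -3.659 -1.419 -3.094
vertex -2.775 -2.469 -2.951
vertex -4.081 -1.967 -4.514
endloop
endfacet
facet normal -0.827 0.046 0.560
outer loop
vertex -1.67 2.956 -2.87
vertex -1.987 3.741 -3.402
vertex -2.315 2.097 -3.752
endloop
endfacet
facet normal 0.317 -0.785 0.532
outer loop
vertex -1.273 2.039 -4.458
vertex -1.67 2.956 -2.87
vertex -2.315 2.097 -3.752
endloop
endfacet
facet normal -0.827 0.046 0.560
outer loop
vertex -2.315 2.097 -3.752
vertex -1.987 3.741 -3.402
vertex -2.632 2.881 -4.284
endloop
endfacet
facet normal -0.464 -0.618 -0.634
outer loop
vertex -2.632 2.881 -4.284
vertex -1.273 2.039 -4.458
vertex -2.315 2.097 -3.752
endloop
endfacet
facet normal 0.464 0.618 0.635
outer loop
vertex -1.67 2.956 -2.87
vertex -0.945 3.683 -4.108
vertex -1.987 3.741 -3.402
endloop
endfacet
facet normal 0.318 -0.784 0.532
outer loop
vertex -0.628 2.899 -3.576
vertex -1.67 2.956 -2.87
vertex -1.273 2.039 -4.458
endloop
endfacet
facet normal 0.464 0.618 0.635
outer loop
vertex -0.628 2.899 -3.576
vertex -0.945 3.683 -4.108
vertex -1.67 2.956 -2.87
endloop
endfacet
facet normal -0.317 0.784 -0.533
outer loop
vertex -1.987 3.741 -3.402
vertex -0.945 3.683 -4.108
vertex -2.632 2.881 -4.284
endloop
endfacet
facet normal -0.464 -0.618 -0.635
outer loop
vertex -1.59 2.824 -4.99
vertex -1.273 2.039 -4.458
vertex -2.632 2.881 -4.284
endloop
endfacet
facet normal -0.318 0.785 -0.532
outer loop
vertex -2.632 2.881 -4.284
vertex -0.945 3.683 -4.108
vertex -1.59 2.824 -4.99
endloop
endfacet
facet normal 0.827 -0.046 -0.560
outer loop
vertex -1.59 2.824 -4.99
vertex -0.628 2.899 -3.576
vertex -1.273 2.039 -4.458
endloop
endfacet
facet normal 0.827 -0.046 -0.560
outer loop
vertex -0.945 3.683 -4.108
vertex -0.628 2.899 -3.576
vertex -1.59 2.824 -4.99
endloop
endfacet
facet normal 0.030 0.876 -0.482
outer loop
vertex -0.68 -0.946 -0.245
vertex -1.251 -0.803 -0.021
vertex -0.688 -0.682 0.234
endloop
endfacet
facet normal 0.897 -0.380 0.224
outer loop
vertex -0.68 -0.946 -0.245
vertex -0.688 -0.682 0.234
vertex -1.289 -1.897 0.581
endloop
endfacet
facet normal 0.031 0.875 -0.483
outer loop
vertex -0.688 -0.682 0.234
vertex -1.251 -0.803 -0.021
vertex -1.12 -0.509 0.52
endloop
endfacet
facet normal 0.544 -0.029 0.839
outer loop
vertex -0.688 -0.682 0.234
vertex -1.12 -0.509 0.52
vertex -1.289 -1.897 0.581
endloop
endfacet
facet normal 0.031 0.875 -0.483
outer loop
vertex -1.12 -0.509 0.52
vertex -1.251 -0.803 -0.021
vertex -1.651 -0.557 0.399
endloop
endfacet
facet normal -0.228 0.070 0.971
outer loop
vertex -1.12 -0.509 0.52
vertex -1.651 -0.557 0.399
vertex -1.289 -1.897 0.581
endloop
endfacet
facet normal 0.030 0.875 -0.483
outer loop
vertex -1.651 -0.557 0.399
vertex -1.251 -0.803 -0.021
vertex -1.881 -0.791 -0.039
endloop
endfacet
facet normal -0.838 -0.155 0.523
outer loop
vertex -1.651 -0.557 0.399
vertex -1.881 -0.791 -0.039
vertex -1.289 -1.897 0.581
endloop
endfacet
facet normal 0.030 0.876 -0.482
outer loop
vertex -1.881 -0.791 -0.039
vertex -1.251 -0.803 -0.021
vertex -1.636 -1.033 -0.463
endloop
endfacet
facet normal -0.826 -0.538 -0.170
outer loop
vertex -1.881 -0.791 -0.039
vertex -1.636 -1.033 -0.463
vertex -1.289 -1.897 0.581
endloop
endfacet
facet normal 0.030 0.876 -0.482
outer loop
vertex -1.636 -1.033 -0.463
vertex -1.251 -0.803 -0.021
vertex -1.102 -1.102 -0.555
endloop
endfacet
facet normal -0.202 -0.786 -0.584
outer loop
vertex -1.636 -1.033 -0.463
vertex -1.102 -1.102 -0.555
vertex -1.289 -1.897 0.581
endloop
endfacet
facet normal 0.030 0.876 -0.482
outer loop
vertex -1.102 -1.102 -0.555
vertex -1.251 -0.803 -0.021
vertex -0.68 -0.946 -0.245
endloop
endfacet
facet normal 0.565 -0.717 -0.409
outer loop
vertex -1.102 -1.102 -0.555
vertex -0.68 -0.946 -0.245
vertex -1.289 -1.897 0.581
endloop
endfacet

endsolid


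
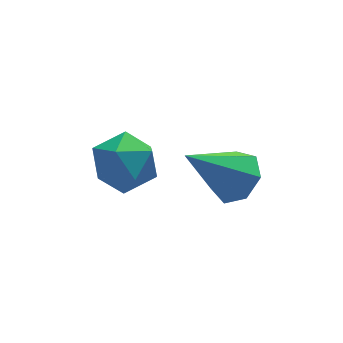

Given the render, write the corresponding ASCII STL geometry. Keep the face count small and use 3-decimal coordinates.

solid 
facet normal -0.356 0.359 0.863
outer loop
vertex -0.658 -2.242 -2.948
vertex -0.348 -2.889 -2.551
vertex 0.104 -2.212 -2.646
endloop
endfacet
facet normal -0.198 0.889 0.412
outer loop
vertex -0.658 -2.242 -2.948
vertex 0.104 -2.212 -2.646
vertex -0.055 -1.903 -3.389
endloop
endfacet
facet normal -0.580 0.794 -0.182
outer loop
vertex -0.658 -2.242 -2.948
vertex -0.055 -1.903 -3.389
vertex -0.606 -2.389 -3.753
endloop
endfacet
facet normal -0.974 0.204 -0.100
outer loop
vertex -0.658 -2.242 -2.948
vertex -0.606 -2.389 -3.753
vertex -0.787 -2.999 -3.235
endloop
endfacet
facet normal -0.835 -0.065 0.546
outer loop
vertex -0.658 -2.242 -2.948
vertex -0.787 -2.999 -3.235
vertex -0.348 -2.889 -2.551
endloop
endfacet
facet normal 0.493 0.836 0.242
outer loop
vertex -0.055 -1.903 -3.389
vertex 0.104 -2.212 -2.646
vertex 0.627 -2.341 -3.265
endloop
endfacet
facet normal 0.238 -0.023 0.971
outer loop
vertex 0.104 -2.212 -2.646
vertex -0.348 -2.889 -2.551
vertex 0.446 -2.951 -2.747
endloop
endfacet
facet normal -0.538 -0.707 0.459
outer loop
vertex -0.348 -2.889 -2.551
vertex -0.787 -2.999 -3.235
vertex -0.105 -3.437 -3.111
endloop
endfacet
facet normal -0.762 -0.272 -0.587
outer loop
vertex -0.787 -2.999 -3.235
vertex -0.606 -2.389 -3.753
vertex -0.264 -3.128 -3.854
endloop
endfacet
facet normal -0.125 0.682 -0.721
outer loop
vertex -0.606 -2.389 -3.753
vertex -0.055 -1.903 -3.389
vertex 0.188 -2.451 -3.949
endloop
endfacet
facet normal 0.974 -0.204 0.100
outer loop
vertex 0.498 -3.098 -3.552
vertex 0.627 -2.341 -3.265
vertex 0.446 -2.951 -2.747
endloop
endfacet
facet normal 0.580 -0.794 0.182
outer loop
vertex 0.498 -3.098 -3.552
vertex 0.446 -2.951 -2.747
vertex -0.105 -3.437 -3.111
endloop
endfacet
facet normal 0.198 -0.889 -0.412
outer loop
vertex 0.498 -3.098 -3.552
vertex -0.105 -3.437 -3.111
vertex -0.264 -3.128 -3.854
endloop
endfacet
facet normal 0.356 -0.359 -0.863
outer loop
vertex 0.498 -3.098 -3.552
vertex -0.264 -3.128 -3.854
vertex 0.188 -2.451 -3.949
endloop
endfacet
facet normal 0.835 0.065 -0.546
outer loop
vertex 0.498 -3.098 -3.552
vertex 0.188 -2.451 -3.949
vertex 0.627 -2.341 -3.265
endloop
endfacet
facet normal 0.762 0.272 0.587
outer loop
vertex 0.446 -2.951 -2.747
vertex 0.627 -2.341 -3.265
vertex 0.104 -2.212 -2.646
endloop
endfacet
facet normal 0.125 -0.682 0.721
outer loop
vertex -0.105 -3.437 -3.111
vertex 0.446 -2.951 -2.747
vertex -0.348 -2.889 -2.551
endloop
endfacet
facet normal -0.493 -0.836 -0.242
outer loop
vertex -0.264 -3.128 -3.854
vertex -0.105 -3.437 -3.111
vertex -0.787 -2.999 -3.235
endloop
endfacet
facet normal -0.238 0.023 -0.971
outer loop
vertex 0.188 -2.451 -3.949
vertex -0.264 -3.128 -3.854
vertex -0.606 -2.389 -3.753
endloop
endfacet
facet normal 0.538 0.707 -0.459
outer loop
vertex 0.627 -2.341 -3.265
vertex 0.188 -2.451 -3.949
vertex -0.055 -1.903 -3.389
endloop
endfacet
facet normal 0.686 0.015 -0.728
outer loop
vertex 2.703 -3.582 -3.905
vertex 2.32 -3.098 -4.256
vertex 2.83 -2.993 -3.773
endloop
endfacet
facet normal 0.419 -0.284 0.862
outer loop
vertex 2.703 -3.582 -3.905
vertex 2.83 -2.993 -3.773
vertex 1.12 -3.122 -2.984
endloop
endfacet
facet normal 0.686 0.014 -0.727
outer loop
vertex 2.83 -2.993 -3.773
vertex 2.32 -3.098 -4.256
vertex 2.574 -2.484 -4.005
endloop
endfacet
facet normal 0.324 0.523 0.788
outer loop
vertex 2.83 -2.993 -3.773
vertex 2.574 -2.484 -4.005
vertex 1.12 -3.122 -2.984
endloop
endfacet
facet normal 0.686 0.013 -0.727
outer loop
vertex 2.574 -2.484 -4.005
vertex 2.32 -3.098 -4.256
vertex 2.126 -2.436 -4.427
endloop
endfacet
facet normal -0.192 0.931 0.309
outer loop
vertex 2.574 -2.484 -4.005
vertex 2.126 -2.436 -4.427
vertex 1.12 -3.122 -2.984
endloop
endfacet
facet normal 0.686 0.013 -0.727
outer loop
vertex 2.126 -2.436 -4.427
vertex 2.32 -3.098 -4.256
vertex 1.825 -2.887 -4.719
endloop
endfacet
facet normal -0.742 0.635 -0.216
outer loop
vertex 2.126 -2.436 -4.427
vertex 1.825 -2.887 -4.719
vertex 1.12 -3.122 -2.984
endloop
endfacet
facet normal 0.687 0.016 -0.727
outer loop
vertex 1.825 -2.887 -4.719
vertex 2.32 -3.098 -4.256
vertex 1.897 -3.496 -4.664
endloop
endfacet
facet normal -0.910 -0.143 -0.389
outer loop
vertex 1.825 -2.887 -4.719
vertex 1.897 -3.496 -4.664
vertex 1.12 -3.122 -2.984
endloop
endfacet
facet normal 0.687 0.015 -0.727
outer loop
vertex 1.897 -3.496 -4.664
vertex 2.32 -3.098 -4.256
vertex 2.288 -3.805 -4.301
endloop
endfacet
facet normal -0.570 -0.817 -0.082
outer loop
vertex 1.897 -3.496 -4.664
vertex 2.288 -3.805 -4.301
vertex 1.12 -3.122 -2.984
endloop
endfacet
facet normal 0.686 0.015 -0.727
outer loop
vertex 2.288 -3.805 -4.301
vertex 2.32 -3.098 -4.256
vertex 2.703 -3.582 -3.905
endloop
endfacet
facet normal 0.020 -0.880 0.474
outer loop
vertex 2.288 -3.805 -4.301
vertex 2.703 -3.582 -3.905
vertex 1.12 -3.122 -2.984
endloop
endfacet

endsolid
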